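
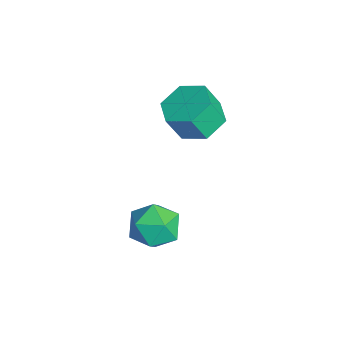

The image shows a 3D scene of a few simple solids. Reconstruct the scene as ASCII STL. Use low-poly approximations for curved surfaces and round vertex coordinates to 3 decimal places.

solid 
facet normal 0.134 0.492 0.860
outer loop
vertex 0.383 1.793 -1.168
vertex 0.13 0.887 -0.611
vertex 1.169 1.087 -0.887
endloop
endfacet
facet normal 0.554 0.756 0.349
outer loop
vertex 0.383 1.793 -1.168
vertex 1.169 1.087 -0.887
vertex 1.173 1.543 -1.881
endloop
endfacet
facet normal 0.137 0.972 -0.189
outer loop
vertex 0.383 1.793 -1.168
vertex 1.173 1.543 -1.881
vertex 0.136 1.624 -2.219
endloop
endfacet
facet normal -0.540 0.841 -0.008
outer loop
vertex 0.383 1.793 -1.168
vertex 0.136 1.624 -2.219
vertex -0.508 1.218 -1.434
endloop
endfacet
facet normal -0.542 0.545 0.640
outer loop
vertex 0.383 1.793 -1.168
vertex -0.508 1.218 -1.434
vertex 0.13 0.887 -0.611
endloop
endfacet
facet normal 0.968 0.226 0.108
outer loop
vertex 1.173 1.543 -1.881
vertex 1.169 1.087 -0.887
vertex 1.408 0.482 -1.766
endloop
endfacet
facet normal 0.288 -0.202 0.936
outer loop
vertex 1.169 1.087 -0.887
vertex 0.13 0.887 -0.611
vertex 0.764 0.076 -0.981
endloop
endfacet
facet normal -0.807 -0.116 0.579
outer loop
vertex 0.13 0.887 -0.611
vertex -0.508 1.218 -1.434
vertex -0.273 0.157 -1.319
endloop
endfacet
facet normal -0.803 0.366 -0.470
outer loop
vertex -0.508 1.218 -1.434
vertex 0.136 1.624 -2.219
vertex -0.269 0.613 -2.313
endloop
endfacet
facet normal 0.293 0.577 -0.762
outer loop
vertex 0.136 1.624 -2.219
vertex 1.173 1.543 -1.881
vertex 0.77 0.813 -2.589
endloop
endfacet
facet normal 0.540 -0.841 0.008
outer loop
vertex 0.517 -0.093 -2.032
vertex 1.408 0.482 -1.766
vertex 0.764 0.076 -0.981
endloop
endfacet
facet normal -0.137 -0.972 0.189
outer loop
vertex 0.517 -0.093 -2.032
vertex 0.764 0.076 -0.981
vertex -0.273 0.157 -1.319
endloop
endfacet
facet normal -0.554 -0.756 -0.349
outer loop
vertex 0.517 -0.093 -2.032
vertex -0.273 0.157 -1.319
vertex -0.269 0.613 -2.313
endloop
endfacet
facet normal -0.134 -0.492 -0.860
outer loop
vertex 0.517 -0.093 -2.032
vertex -0.269 0.613 -2.313
vertex 0.77 0.813 -2.589
endloop
endfacet
facet normal 0.542 -0.545 -0.640
outer loop
vertex 0.517 -0.093 -2.032
vertex 0.77 0.813 -2.589
vertex 1.408 0.482 -1.766
endloop
endfacet
facet normal 0.803 -0.366 0.470
outer loop
vertex 0.764 0.076 -0.981
vertex 1.408 0.482 -1.766
vertex 1.169 1.087 -0.887
endloop
endfacet
facet normal -0.293 -0.577 0.762
outer loop
vertex -0.273 0.157 -1.319
vertex 0.764 0.076 -0.981
vertex 0.13 0.887 -0.611
endloop
endfacet
facet normal -0.968 -0.226 -0.108
outer loop
vertex -0.269 0.613 -2.313
vertex -0.273 0.157 -1.319
vertex -0.508 1.218 -1.434
endloop
endfacet
facet normal -0.288 0.202 -0.936
outer loop
vertex 0.77 0.813 -2.589
vertex -0.269 0.613 -2.313
vertex 0.136 1.624 -2.219
endloop
endfacet
facet normal 0.807 0.116 -0.579
outer loop
vertex 1.408 0.482 -1.766
vertex 0.77 0.813 -2.589
vertex 1.173 1.543 -1.881
endloop
endfacet
facet normal -0.035 0.445 -0.895
outer loop
vertex -1.392 3.975 2.268
vertex -1.974 3.173 1.892
vertex -2.449 4.013 2.328
endloop
endfacet
facet normal 0.057 0.895 0.443
outer loop
vertex -1.392 3.975 2.268
vertex -2.449 4.013 2.328
vertex -1.344 3.369 3.485
endloop
endfacet
facet normal 0.058 0.895 0.443
outer loop
vertex -1.344 3.369 3.485
vertex -2.449 4.013 2.328
vertex -2.402 3.408 3.545
endloop
endfacet
facet normal 0.034 -0.445 0.895
outer loop
vertex -1.344 3.369 3.485
vertex -2.402 3.408 3.545
vertex -1.926 2.567 3.108
endloop
endfacet
facet normal -0.035 0.445 -0.895
outer loop
vertex -2.449 4.013 2.328
vertex -1.974 3.173 1.892
vertex -3.031 3.211 1.952
endloop
endfacet
facet normal -0.835 0.479 0.270
outer loop
vertex -2.449 4.013 2.328
vertex -3.031 3.211 1.952
vertex -2.402 3.408 3.545
endloop
endfacet
facet normal -0.835 0.479 0.270
outer loop
vertex -2.402 3.408 3.545
vertex -3.031 3.211 1.952
vertex -2.984 2.606 3.169
endloop
endfacet
facet normal 0.035 -0.445 0.895
outer loop
vertex -2.402 3.408 3.545
vertex -2.984 2.606 3.169
vertex -1.926 2.567 3.108
endloop
endfacet
facet normal -0.035 0.446 -0.895
outer loop
vertex -3.031 3.211 1.952
vertex -1.974 3.173 1.892
vertex -2.556 2.371 1.515
endloop
endfacet
facet normal -0.893 -0.416 -0.172
outer loop
vertex -3.031 3.211 1.952
vertex -2.556 2.371 1.515
vertex -2.984 2.606 3.169
endloop
endfacet
facet normal -0.893 -0.416 -0.172
outer loop
vertex -2.984 2.606 3.169
vertex -2.556 2.371 1.515
vertex -2.508 1.765 2.732
endloop
endfacet
facet normal 0.035 -0.445 0.895
outer loop
vertex -2.984 2.606 3.169
vertex -2.508 1.765 2.732
vertex -1.926 2.567 3.108
endloop
endfacet
facet normal -0.034 0.445 -0.895
outer loop
vertex -2.556 2.371 1.515
vertex -1.974 3.173 1.892
vertex -1.498 2.332 1.455
endloop
endfacet
facet normal -0.058 -0.895 -0.443
outer loop
vertex -2.556 2.371 1.515
vertex -1.498 2.332 1.455
vertex -2.508 1.765 2.732
endloop
endfacet
facet normal -0.057 -0.895 -0.443
outer loop
vertex -2.508 1.765 2.732
vertex -1.498 2.332 1.455
vertex -1.451 1.727 2.672
endloop
endfacet
facet normal 0.035 -0.445 0.895
outer loop
vertex -2.508 1.765 2.732
vertex -1.451 1.727 2.672
vertex -1.926 2.567 3.108
endloop
endfacet
facet normal -0.035 0.445 -0.895
outer loop
vertex -1.498 2.332 1.455
vertex -1.974 3.173 1.892
vertex -0.916 3.134 1.831
endloop
endfacet
facet normal 0.835 -0.479 -0.270
outer loop
vertex -1.498 2.332 1.455
vertex -0.916 3.134 1.831
vertex -1.451 1.727 2.672
endloop
endfacet
facet normal 0.835 -0.479 -0.270
outer loop
vertex -1.451 1.727 2.672
vertex -0.916 3.134 1.831
vertex -0.869 2.529 3.048
endloop
endfacet
facet normal 0.035 -0.445 0.895
outer loop
vertex -1.451 1.727 2.672
vertex -0.869 2.529 3.048
vertex -1.926 2.567 3.108
endloop
endfacet
facet normal -0.035 0.445 -0.895
outer loop
vertex -0.916 3.134 1.831
vertex -1.974 3.173 1.892
vertex -1.392 3.975 2.268
endloop
endfacet
facet normal 0.893 0.416 0.172
outer loop
vertex -0.916 3.134 1.831
vertex -1.392 3.975 2.268
vertex -0.869 2.529 3.048
endloop
endfacet
facet normal 0.893 0.416 0.172
outer loop
vertex -0.869 2.529 3.048
vertex -1.392 3.975 2.268
vertex -1.344 3.369 3.485
endloop
endfacet
facet normal 0.035 -0.446 0.895
outer loop
vertex -0.869 2.529 3.048
vertex -1.344 3.369 3.485
vertex -1.926 2.567 3.108
endloop
endfacet

endsolid


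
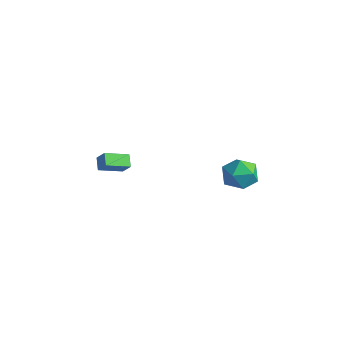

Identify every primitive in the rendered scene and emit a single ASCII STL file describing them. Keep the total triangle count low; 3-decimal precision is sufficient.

solid 
facet normal -0.321 0.939 0.125
outer loop
vertex 3.167 -0.468 -1.713
vertex 2.663 -0.76 -0.812
vertex 3.679 -0.418 -0.772
endloop
endfacet
facet normal 0.307 0.927 -0.216
outer loop
vertex 3.167 -0.468 -1.713
vertex 3.679 -0.418 -0.772
vertex 4.188 -0.789 -1.64
endloop
endfacet
facet normal 0.228 0.540 -0.810
outer loop
vertex 3.167 -0.468 -1.713
vertex 4.188 -0.789 -1.64
vertex 3.487 -1.359 -2.217
endloop
endfacet
facet normal -0.449 0.313 -0.837
outer loop
vertex 3.167 -0.468 -1.713
vertex 3.487 -1.359 -2.217
vertex 2.545 -1.342 -1.706
endloop
endfacet
facet normal -0.788 0.559 -0.260
outer loop
vertex 3.167 -0.468 -1.713
vertex 2.545 -1.342 -1.706
vertex 2.663 -0.76 -0.812
endloop
endfacet
facet normal 0.778 0.594 0.203
outer loop
vertex 4.188 -0.789 -1.64
vertex 3.679 -0.418 -0.772
vertex 4.315 -1.278 -0.694
endloop
endfacet
facet normal -0.236 0.613 0.754
outer loop
vertex 3.679 -0.418 -0.772
vertex 2.663 -0.76 -0.812
vertex 3.373 -1.261 -0.183
endloop
endfacet
facet normal -0.991 -0.002 0.132
outer loop
vertex 2.663 -0.76 -0.812
vertex 2.545 -1.342 -1.706
vertex 2.672 -1.831 -0.76
endloop
endfacet
facet normal -0.443 -0.400 -0.803
outer loop
vertex 2.545 -1.342 -1.706
vertex 3.487 -1.359 -2.217
vertex 3.181 -2.202 -1.628
endloop
endfacet
facet normal 0.650 -0.031 -0.759
outer loop
vertex 3.487 -1.359 -2.217
vertex 4.188 -0.789 -1.64
vertex 4.197 -1.86 -1.588
endloop
endfacet
facet normal 0.449 -0.313 0.837
outer loop
vertex 3.693 -2.152 -0.687
vertex 4.315 -1.278 -0.694
vertex 3.373 -1.261 -0.183
endloop
endfacet
facet normal -0.228 -0.540 0.810
outer loop
vertex 3.693 -2.152 -0.687
vertex 3.373 -1.261 -0.183
vertex 2.672 -1.831 -0.76
endloop
endfacet
facet normal -0.307 -0.927 0.216
outer loop
vertex 3.693 -2.152 -0.687
vertex 2.672 -1.831 -0.76
vertex 3.181 -2.202 -1.628
endloop
endfacet
facet normal 0.321 -0.939 -0.125
outer loop
vertex 3.693 -2.152 -0.687
vertex 3.181 -2.202 -1.628
vertex 4.197 -1.86 -1.588
endloop
endfacet
facet normal 0.788 -0.559 0.260
outer loop
vertex 3.693 -2.152 -0.687
vertex 4.197 -1.86 -1.588
vertex 4.315 -1.278 -0.694
endloop
endfacet
facet normal 0.443 0.400 0.803
outer loop
vertex 3.373 -1.261 -0.183
vertex 4.315 -1.278 -0.694
vertex 3.679 -0.418 -0.772
endloop
endfacet
facet normal -0.650 0.031 0.759
outer loop
vertex 2.672 -1.831 -0.76
vertex 3.373 -1.261 -0.183
vertex 2.663 -0.76 -0.812
endloop
endfacet
facet normal -0.778 -0.594 -0.203
outer loop
vertex 3.181 -2.202 -1.628
vertex 2.672 -1.831 -0.76
vertex 2.545 -1.342 -1.706
endloop
endfacet
facet normal 0.236 -0.613 -0.754
outer loop
vertex 4.197 -1.86 -1.588
vertex 3.181 -2.202 -1.628
vertex 3.487 -1.359 -2.217
endloop
endfacet
facet normal 0.991 0.002 -0.132
outer loop
vertex 4.315 -1.278 -0.694
vertex 4.197 -1.86 -1.588
vertex 4.188 -0.789 -1.64
endloop
endfacet
facet normal -0.637 -0.030 -0.770
outer loop
vertex -3.798 -4.467 -3.288
vertex -4.352 -4.036 -2.846
vertex -3.234 -3.211 -3.803
endloop
endfacet
facet normal 0.669 -0.519 -0.533
outer loop
vertex -2.648 -3.184 -3.094
vertex -3.798 -4.467 -3.288
vertex -3.234 -3.211 -3.803
endloop
endfacet
facet normal -0.637 -0.029 -0.770
outer loop
vertex -3.234 -3.211 -3.803
vertex -4.352 -4.036 -2.846
vertex -3.789 -2.78 -3.36
endloop
endfacet
facet normal 0.384 0.854 -0.350
outer loop
vertex -3.789 -2.78 -3.36
vertex -2.648 -3.184 -3.094
vertex -3.234 -3.211 -3.803
endloop
endfacet
facet normal -0.385 -0.854 0.350
outer loop
vertex -3.798 -4.467 -3.288
vertex -3.766 -4.009 -2.137
vertex -4.352 -4.036 -2.846
endloop
endfacet
facet normal 0.668 -0.518 -0.534
outer loop
vertex -3.211 -4.44 -2.58
vertex -3.798 -4.467 -3.288
vertex -2.648 -3.184 -3.094
endloop
endfacet
facet normal -0.384 -0.854 0.351
outer loop
vertex -3.211 -4.44 -2.58
vertex -3.766 -4.009 -2.137
vertex -3.798 -4.467 -3.288
endloop
endfacet
facet normal -0.669 0.518 0.533
outer loop
vertex -4.352 -4.036 -2.846
vertex -3.766 -4.009 -2.137
vertex -3.789 -2.78 -3.36
endloop
endfacet
facet normal 0.384 0.854 -0.351
outer loop
vertex -3.202 -2.753 -2.652
vertex -2.648 -3.184 -3.094
vertex -3.789 -2.78 -3.36
endloop
endfacet
facet normal -0.668 0.519 0.534
outer loop
vertex -3.789 -2.78 -3.36
vertex -3.766 -4.009 -2.137
vertex -3.202 -2.753 -2.652
endloop
endfacet
facet normal 0.637 0.029 0.770
outer loop
vertex -3.202 -2.753 -2.652
vertex -3.211 -4.44 -2.58
vertex -2.648 -3.184 -3.094
endloop
endfacet
facet normal 0.637 0.029 0.770
outer loop
vertex -3.766 -4.009 -2.137
vertex -3.211 -4.44 -2.58
vertex -3.202 -2.753 -2.652
endloop
endfacet

endsolid


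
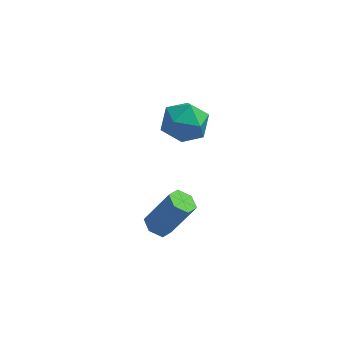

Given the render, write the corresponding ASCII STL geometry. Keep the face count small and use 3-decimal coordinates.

solid 
facet normal -0.246 0.588 0.770
outer loop
vertex -0.73 2.941 2.588
vertex -1.538 2.229 2.874
vertex -0.513 2.107 3.294
endloop
endfacet
facet normal 0.450 0.642 0.620
outer loop
vertex -0.73 2.941 2.588
vertex -0.513 2.107 3.294
vertex 0.22 2.365 2.495
endloop
endfacet
facet normal 0.514 0.856 -0.057
outer loop
vertex -0.73 2.941 2.588
vertex 0.22 2.365 2.495
vertex -0.352 2.647 1.581
endloop
endfacet
facet normal -0.142 0.934 -0.326
outer loop
vertex -0.73 2.941 2.588
vertex -0.352 2.647 1.581
vertex -1.439 2.563 1.815
endloop
endfacet
facet normal -0.612 0.769 0.185
outer loop
vertex -0.73 2.941 2.588
vertex -1.439 2.563 1.815
vertex -1.538 2.229 2.874
endloop
endfacet
facet normal 0.738 -0.007 0.675
outer loop
vertex 0.22 2.365 2.495
vertex -0.513 2.107 3.294
vertex -0.001 1.297 2.725
endloop
endfacet
facet normal -0.387 -0.095 0.917
outer loop
vertex -0.513 2.107 3.294
vertex -1.538 2.229 2.874
vertex -1.088 1.213 2.959
endloop
endfacet
facet normal -0.980 0.196 -0.030
outer loop
vertex -1.538 2.229 2.874
vertex -1.439 2.563 1.815
vertex -1.66 1.495 2.045
endloop
endfacet
facet normal -0.221 0.463 -0.858
outer loop
vertex -1.439 2.563 1.815
vertex -0.352 2.647 1.581
vertex -0.927 1.753 1.246
endloop
endfacet
facet normal 0.841 0.337 -0.422
outer loop
vertex -0.352 2.647 1.581
vertex 0.22 2.365 2.495
vertex 0.098 1.631 1.666
endloop
endfacet
facet normal 0.142 -0.934 0.326
outer loop
vertex -0.71 0.919 1.952
vertex -0.001 1.297 2.725
vertex -1.088 1.213 2.959
endloop
endfacet
facet normal -0.514 -0.856 0.057
outer loop
vertex -0.71 0.919 1.952
vertex -1.088 1.213 2.959
vertex -1.66 1.495 2.045
endloop
endfacet
facet normal -0.450 -0.642 -0.620
outer loop
vertex -0.71 0.919 1.952
vertex -1.66 1.495 2.045
vertex -0.927 1.753 1.246
endloop
endfacet
facet normal 0.246 -0.588 -0.770
outer loop
vertex -0.71 0.919 1.952
vertex -0.927 1.753 1.246
vertex 0.098 1.631 1.666
endloop
endfacet
facet normal 0.612 -0.769 -0.185
outer loop
vertex -0.71 0.919 1.952
vertex 0.098 1.631 1.666
vertex -0.001 1.297 2.725
endloop
endfacet
facet normal 0.221 -0.463 0.858
outer loop
vertex -1.088 1.213 2.959
vertex -0.001 1.297 2.725
vertex -0.513 2.107 3.294
endloop
endfacet
facet normal -0.841 -0.337 0.422
outer loop
vertex -1.66 1.495 2.045
vertex -1.088 1.213 2.959
vertex -1.538 2.229 2.874
endloop
endfacet
facet normal -0.738 0.007 -0.675
outer loop
vertex -0.927 1.753 1.246
vertex -1.66 1.495 2.045
vertex -1.439 2.563 1.815
endloop
endfacet
facet normal 0.387 0.095 -0.917
outer loop
vertex 0.098 1.631 1.666
vertex -0.927 1.753 1.246
vertex -0.352 2.647 1.581
endloop
endfacet
facet normal 0.980 -0.196 0.030
outer loop
vertex -0.001 1.297 2.725
vertex 0.098 1.631 1.666
vertex 0.22 2.365 2.495
endloop
endfacet
facet normal -0.510 -0.093 -0.855
outer loop
vertex -1.024 0.123 -3.654
vertex -1.608 0.146 -3.308
vertex -1.327 0.721 -3.538
endloop
endfacet
facet normal 0.736 0.468 -0.490
outer loop
vertex -1.024 0.123 -3.654
vertex -1.327 0.721 -3.538
vertex 0.013 0.31 -1.919
endloop
endfacet
facet normal 0.736 0.468 -0.490
outer loop
vertex 0.013 0.31 -1.919
vertex -1.327 0.721 -3.538
vertex -0.29 0.908 -1.803
endloop
endfacet
facet normal 0.511 0.093 0.855
outer loop
vertex 0.013 0.31 -1.919
vertex -0.29 0.908 -1.803
vertex -0.572 0.334 -1.572
endloop
endfacet
facet normal -0.511 -0.092 -0.854
outer loop
vertex -1.327 0.721 -3.538
vertex -1.608 0.146 -3.308
vertex -1.911 0.744 -3.191
endloop
endfacet
facet normal -0.018 0.995 -0.096
outer loop
vertex -1.327 0.721 -3.538
vertex -1.911 0.744 -3.191
vertex -0.29 0.908 -1.803
endloop
endfacet
facet normal -0.017 0.995 -0.098
outer loop
vertex -0.29 0.908 -1.803
vertex -1.911 0.744 -3.191
vertex -0.874 0.932 -1.456
endloop
endfacet
facet normal 0.511 0.093 0.854
outer loop
vertex -0.29 0.908 -1.803
vertex -0.874 0.932 -1.456
vertex -0.572 0.334 -1.572
endloop
endfacet
facet normal -0.511 -0.092 -0.855
outer loop
vertex -1.911 0.744 -3.191
vertex -1.608 0.146 -3.308
vertex -2.193 0.17 -2.961
endloop
endfacet
facet normal -0.753 0.528 0.393
outer loop
vertex -1.911 0.744 -3.191
vertex -2.193 0.17 -2.961
vertex -0.874 0.932 -1.456
endloop
endfacet
facet normal -0.753 0.527 0.393
outer loop
vertex -0.874 0.932 -1.456
vertex -2.193 0.17 -2.961
vertex -1.156 0.357 -1.226
endloop
endfacet
facet normal 0.510 0.092 0.855
outer loop
vertex -0.874 0.932 -1.456
vertex -1.156 0.357 -1.226
vertex -0.572 0.334 -1.572
endloop
endfacet
facet normal -0.511 -0.093 -0.855
outer loop
vertex -2.193 0.17 -2.961
vertex -1.608 0.146 -3.308
vertex -1.89 -0.428 -3.077
endloop
endfacet
facet normal -0.736 -0.468 0.490
outer loop
vertex -2.193 0.17 -2.961
vertex -1.89 -0.428 -3.077
vertex -1.156 0.357 -1.226
endloop
endfacet
facet normal -0.736 -0.468 0.490
outer loop
vertex -1.156 0.357 -1.226
vertex -1.89 -0.428 -3.077
vertex -0.853 -0.241 -1.342
endloop
endfacet
facet normal 0.510 0.093 0.855
outer loop
vertex -1.156 0.357 -1.226
vertex -0.853 -0.241 -1.342
vertex -0.572 0.334 -1.572
endloop
endfacet
facet normal -0.511 -0.093 -0.854
outer loop
vertex -1.89 -0.428 -3.077
vertex -1.608 0.146 -3.308
vertex -1.306 -0.452 -3.424
endloop
endfacet
facet normal 0.017 -0.995 0.097
outer loop
vertex -1.89 -0.428 -3.077
vertex -1.306 -0.452 -3.424
vertex -0.853 -0.241 -1.342
endloop
endfacet
facet normal 0.018 -0.995 0.097
outer loop
vertex -0.853 -0.241 -1.342
vertex -1.306 -0.452 -3.424
vertex -0.269 -0.264 -1.689
endloop
endfacet
facet normal 0.511 0.092 0.854
outer loop
vertex -0.853 -0.241 -1.342
vertex -0.269 -0.264 -1.689
vertex -0.572 0.334 -1.572
endloop
endfacet
facet normal -0.510 -0.092 -0.855
outer loop
vertex -1.306 -0.452 -3.424
vertex -1.608 0.146 -3.308
vertex -1.024 0.123 -3.654
endloop
endfacet
facet normal 0.753 -0.527 -0.393
outer loop
vertex -1.306 -0.452 -3.424
vertex -1.024 0.123 -3.654
vertex -0.269 -0.264 -1.689
endloop
endfacet
facet normal 0.753 -0.528 -0.393
outer loop
vertex -0.269 -0.264 -1.689
vertex -1.024 0.123 -3.654
vertex 0.013 0.31 -1.919
endloop
endfacet
facet normal 0.511 0.092 0.855
outer loop
vertex -0.269 -0.264 -1.689
vertex 0.013 0.31 -1.919
vertex -0.572 0.334 -1.572
endloop
endfacet

endsolid


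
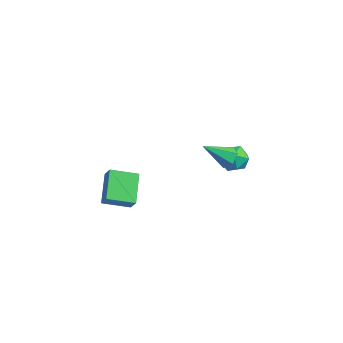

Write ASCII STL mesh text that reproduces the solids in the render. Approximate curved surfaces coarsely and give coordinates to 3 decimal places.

solid 
facet normal -0.568 0.114 -0.815
outer loop
vertex -1.719 -3.636 -2.302
vertex -0.829 -2.479 -2.761
vertex -0.654 -4.816 -3.209
endloop
endfacet
facet normal -0.582 -0.756 0.300
outer loop
vertex -0.131 -4.921 -2.459
vertex -1.719 -3.636 -2.302
vertex -0.654 -4.816 -3.209
endloop
endfacet
facet normal -0.568 0.114 -0.815
outer loop
vertex -0.654 -4.816 -3.209
vertex -0.829 -2.479 -2.761
vertex 0.237 -3.659 -3.668
endloop
endfacet
facet normal 0.582 -0.645 -0.496
outer loop
vertex 0.237 -3.659 -3.668
vertex -0.131 -4.921 -2.459
vertex -0.654 -4.816 -3.209
endloop
endfacet
facet normal -0.582 0.644 0.496
outer loop
vertex -1.719 -3.636 -2.302
vertex -0.306 -2.584 -2.011
vertex -0.829 -2.479 -2.761
endloop
endfacet
facet normal -0.582 -0.756 0.299
outer loop
vertex -1.197 -3.741 -1.552
vertex -1.719 -3.636 -2.302
vertex -0.131 -4.921 -2.459
endloop
endfacet
facet normal -0.582 0.645 0.495
outer loop
vertex -1.197 -3.741 -1.552
vertex -0.306 -2.584 -2.011
vertex -1.719 -3.636 -2.302
endloop
endfacet
facet normal 0.582 0.756 -0.300
outer loop
vertex -0.829 -2.479 -2.761
vertex -0.306 -2.584 -2.011
vertex 0.237 -3.659 -3.668
endloop
endfacet
facet normal 0.582 -0.645 -0.496
outer loop
vertex 0.759 -3.764 -2.918
vertex -0.131 -4.921 -2.459
vertex 0.237 -3.659 -3.668
endloop
endfacet
facet normal 0.582 0.756 -0.299
outer loop
vertex 0.237 -3.659 -3.668
vertex -0.306 -2.584 -2.011
vertex 0.759 -3.764 -2.918
endloop
endfacet
facet normal 0.568 -0.113 0.815
outer loop
vertex 0.759 -3.764 -2.918
vertex -1.197 -3.741 -1.552
vertex -0.131 -4.921 -2.459
endloop
endfacet
facet normal 0.568 -0.114 0.815
outer loop
vertex -0.306 -2.584 -2.011
vertex -1.197 -3.741 -1.552
vertex 0.759 -3.764 -2.918
endloop
endfacet
facet normal 0.369 0.657 -0.658
outer loop
vertex 2.463 1.226 -1.716
vertex 1.85 1.517 -1.769
vertex 2.292 1.738 -1.301
endloop
endfacet
facet normal 0.735 -0.262 0.626
outer loop
vertex 2.463 1.226 -1.716
vertex 2.292 1.738 -1.301
vertex 1.19 0.343 -0.591
endloop
endfacet
facet normal 0.369 0.656 -0.658
outer loop
vertex 2.292 1.738 -1.301
vertex 1.85 1.517 -1.769
vertex 1.68 2.029 -1.354
endloop
endfacet
facet normal 0.104 0.385 0.917
outer loop
vertex 2.292 1.738 -1.301
vertex 1.68 2.029 -1.354
vertex 1.19 0.343 -0.591
endloop
endfacet
facet normal 0.370 0.656 -0.658
outer loop
vertex 1.68 2.029 -1.354
vertex 1.85 1.517 -1.769
vertex 1.238 1.809 -1.822
endloop
endfacet
facet normal -0.747 0.442 0.497
outer loop
vertex 1.68 2.029 -1.354
vertex 1.238 1.809 -1.822
vertex 1.19 0.343 -0.591
endloop
endfacet
facet normal 0.370 0.655 -0.659
outer loop
vertex 1.238 1.809 -1.822
vertex 1.85 1.517 -1.769
vertex 1.408 1.297 -2.236
endloop
endfacet
facet normal -0.966 -0.148 -0.214
outer loop
vertex 1.238 1.809 -1.822
vertex 1.408 1.297 -2.236
vertex 1.19 0.343 -0.591
endloop
endfacet
facet normal 0.369 0.657 -0.658
outer loop
vertex 1.408 1.297 -2.236
vertex 1.85 1.517 -1.769
vertex 2.021 1.006 -2.183
endloop
endfacet
facet normal -0.334 -0.796 -0.506
outer loop
vertex 1.408 1.297 -2.236
vertex 2.021 1.006 -2.183
vertex 1.19 0.343 -0.591
endloop
endfacet
facet normal 0.369 0.657 -0.658
outer loop
vertex 2.021 1.006 -2.183
vertex 1.85 1.517 -1.769
vertex 2.463 1.226 -1.716
endloop
endfacet
facet normal 0.515 -0.853 -0.086
outer loop
vertex 2.021 1.006 -2.183
vertex 2.463 1.226 -1.716
vertex 1.19 0.343 -0.591
endloop
endfacet
facet normal -0.969 -0.054 0.240
outer loop
vertex 0.421 3.143 -2.828
vertex 0.37 2.329 -3.218
vertex 0.583 2.398 -2.342
endloop
endfacet
facet normal -0.611 0.335 0.717
outer loop
vertex 0.421 3.143 -2.828
vertex 0.583 2.398 -2.342
vertex 1.106 3.128 -2.238
endloop
endfacet
facet normal -0.301 0.878 0.372
outer loop
vertex 0.421 3.143 -2.828
vertex 1.106 3.128 -2.238
vertex 1.217 3.51 -3.051
endloop
endfacet
facet normal -0.469 0.824 -0.319
outer loop
vertex 0.421 3.143 -2.828
vertex 1.217 3.51 -3.051
vertex 0.761 3.016 -3.656
endloop
endfacet
facet normal -0.882 0.247 -0.400
outer loop
vertex 0.421 3.143 -2.828
vertex 0.761 3.016 -3.656
vertex 0.37 2.329 -3.218
endloop
endfacet
facet normal -0.094 -0.074 0.993
outer loop
vertex 1.106 3.128 -2.238
vertex 0.583 2.398 -2.342
vertex 1.479 2.304 -2.264
endloop
endfacet
facet normal -0.676 -0.703 0.220
outer loop
vertex 0.583 2.398 -2.342
vertex 0.37 2.329 -3.218
vertex 1.023 1.81 -2.869
endloop
endfacet
facet normal -0.535 -0.216 -0.817
outer loop
vertex 0.37 2.329 -3.218
vertex 0.761 3.016 -3.656
vertex 1.134 2.192 -3.682
endloop
endfacet
facet normal 0.135 0.715 -0.686
outer loop
vertex 0.761 3.016 -3.656
vertex 1.217 3.51 -3.051
vertex 1.657 2.922 -3.578
endloop
endfacet
facet normal 0.407 0.804 0.433
outer loop
vertex 1.217 3.51 -3.051
vertex 1.106 3.128 -2.238
vertex 1.87 2.991 -2.702
endloop
endfacet
facet normal 0.469 -0.824 0.319
outer loop
vertex 1.819 2.177 -3.092
vertex 1.479 2.304 -2.264
vertex 1.023 1.81 -2.869
endloop
endfacet
facet normal 0.301 -0.878 -0.372
outer loop
vertex 1.819 2.177 -3.092
vertex 1.023 1.81 -2.869
vertex 1.134 2.192 -3.682
endloop
endfacet
facet normal 0.611 -0.335 -0.717
outer loop
vertex 1.819 2.177 -3.092
vertex 1.134 2.192 -3.682
vertex 1.657 2.922 -3.578
endloop
endfacet
facet normal 0.969 0.054 -0.240
outer loop
vertex 1.819 2.177 -3.092
vertex 1.657 2.922 -3.578
vertex 1.87 2.991 -2.702
endloop
endfacet
facet normal 0.882 -0.247 0.400
outer loop
vertex 1.819 2.177 -3.092
vertex 1.87 2.991 -2.702
vertex 1.479 2.304 -2.264
endloop
endfacet
facet normal -0.135 -0.715 0.686
outer loop
vertex 1.023 1.81 -2.869
vertex 1.479 2.304 -2.264
vertex 0.583 2.398 -2.342
endloop
endfacet
facet normal -0.407 -0.804 -0.433
outer loop
vertex 1.134 2.192 -3.682
vertex 1.023 1.81 -2.869
vertex 0.37 2.329 -3.218
endloop
endfacet
facet normal 0.094 0.074 -0.993
outer loop
vertex 1.657 2.922 -3.578
vertex 1.134 2.192 -3.682
vertex 0.761 3.016 -3.656
endloop
endfacet
facet normal 0.676 0.703 -0.220
outer loop
vertex 1.87 2.991 -2.702
vertex 1.657 2.922 -3.578
vertex 1.217 3.51 -3.051
endloop
endfacet
facet normal 0.535 0.216 0.817
outer loop
vertex 1.479 2.304 -2.264
vertex 1.87 2.991 -2.702
vertex 1.106 3.128 -2.238
endloop
endfacet

endsolid


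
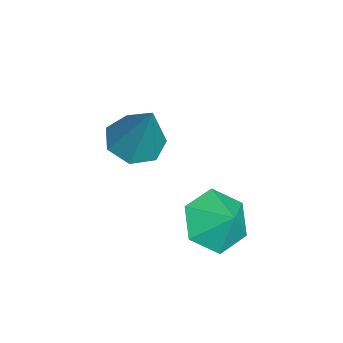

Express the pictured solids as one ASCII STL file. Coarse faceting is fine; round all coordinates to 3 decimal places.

solid 
facet normal -0.551 -0.484 -0.680
outer loop
vertex -1.235 -1.135 -0.253
vertex -1.987 -0.392 -0.173
vertex -1.207 -0.283 -0.883
endloop
endfacet
facet normal 0.990 0.061 0.127
outer loop
vertex -1.235 -1.135 -0.253
vertex -1.207 -0.283 -0.883
vertex -1.413 0.112 0.533
endloop
endfacet
facet normal -0.551 -0.485 -0.680
outer loop
vertex -1.207 -0.283 -0.883
vertex -1.987 -0.392 -0.173
vertex -1.958 0.46 -0.804
endloop
endfacet
facet normal 0.695 0.713 -0.098
outer loop
vertex -1.207 -0.283 -0.883
vertex -1.958 0.46 -0.804
vertex -1.413 0.112 0.533
endloop
endfacet
facet normal -0.551 -0.484 -0.679
outer loop
vertex -1.958 0.46 -0.804
vertex -1.987 -0.392 -0.173
vertex -2.738 0.352 -0.094
endloop
endfacet
facet normal 0.070 0.972 0.225
outer loop
vertex -1.958 0.46 -0.804
vertex -2.738 0.352 -0.094
vertex -1.413 0.112 0.533
endloop
endfacet
facet normal -0.551 -0.484 -0.679
outer loop
vertex -2.738 0.352 -0.094
vertex -1.987 -0.392 -0.173
vertex -2.766 -0.5 0.536
endloop
endfacet
facet normal -0.260 0.580 0.772
outer loop
vertex -2.738 0.352 -0.094
vertex -2.766 -0.5 0.536
vertex -1.413 0.112 0.533
endloop
endfacet
facet normal -0.551 -0.484 -0.679
outer loop
vertex -2.766 -0.5 0.536
vertex -1.987 -0.392 -0.173
vertex -2.015 -1.244 0.457
endloop
endfacet
facet normal 0.034 -0.071 0.997
outer loop
vertex -2.766 -0.5 0.536
vertex -2.015 -1.244 0.457
vertex -1.413 0.112 0.533
endloop
endfacet
facet normal -0.551 -0.484 -0.680
outer loop
vertex -2.015 -1.244 0.457
vertex -1.987 -0.392 -0.173
vertex -1.235 -1.135 -0.253
endloop
endfacet
facet normal 0.660 -0.331 0.674
outer loop
vertex -2.015 -1.244 0.457
vertex -1.235 -1.135 -0.253
vertex -1.413 0.112 0.533
endloop
endfacet
facet normal -0.384 -0.237 -0.892
outer loop
vertex -3.201 -2.028 1.414
vertex -3.759 -2.613 1.81
vertex -3.892 -1.74 1.635
endloop
endfacet
facet normal 0.382 0.924 -0.011
outer loop
vertex -3.201 -2.028 1.414
vertex -3.892 -1.74 1.635
vertex -2.941 -2.107 3.71
endloop
endfacet
facet normal -0.383 -0.237 -0.893
outer loop
vertex -3.892 -1.74 1.635
vertex -3.759 -2.613 1.81
vertex -4.483 -2.11 1.987
endloop
endfacet
facet normal -0.359 0.877 0.320
outer loop
vertex -3.892 -1.74 1.635
vertex -4.483 -2.11 1.987
vertex -2.941 -2.107 3.71
endloop
endfacet
facet normal -0.383 -0.238 -0.892
outer loop
vertex -4.483 -2.11 1.987
vertex -3.759 -2.613 1.81
vertex -4.529 -2.858 2.206
endloop
endfacet
facet normal -0.725 0.234 0.648
outer loop
vertex -4.483 -2.11 1.987
vertex -4.529 -2.858 2.206
vertex -2.941 -2.107 3.71
endloop
endfacet
facet normal -0.384 -0.237 -0.893
outer loop
vertex -4.529 -2.858 2.206
vertex -3.759 -2.613 1.81
vertex -3.994 -3.422 2.126
endloop
endfacet
facet normal -0.443 -0.523 0.728
outer loop
vertex -4.529 -2.858 2.206
vertex -3.994 -3.422 2.126
vertex -2.941 -2.107 3.71
endloop
endfacet
facet normal -0.383 -0.237 -0.893
outer loop
vertex -3.994 -3.422 2.126
vertex -3.759 -2.613 1.81
vertex -3.282 -3.376 1.808
endloop
endfacet
facet normal 0.276 -0.822 0.499
outer loop
vertex -3.994 -3.422 2.126
vertex -3.282 -3.376 1.808
vertex -2.941 -2.107 3.71
endloop
endfacet
facet normal -0.384 -0.238 -0.892
outer loop
vertex -3.282 -3.376 1.808
vertex -3.759 -2.613 1.81
vertex -2.929 -2.756 1.491
endloop
endfacet
facet normal 0.889 -0.438 0.133
outer loop
vertex -3.282 -3.376 1.808
vertex -2.929 -2.756 1.491
vertex -2.941 -2.107 3.71
endloop
endfacet
facet normal -0.384 -0.238 -0.892
outer loop
vertex -2.929 -2.756 1.491
vertex -3.759 -2.613 1.81
vertex -3.201 -2.028 1.414
endloop
endfacet
facet normal 0.936 0.340 -0.094
outer loop
vertex -2.929 -2.756 1.491
vertex -3.201 -2.028 1.414
vertex -2.941 -2.107 3.71
endloop
endfacet

endsolid


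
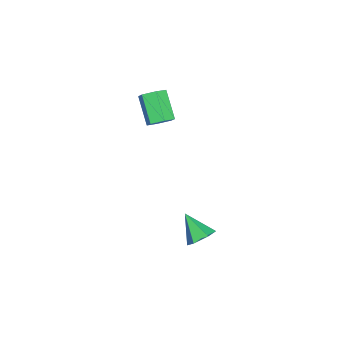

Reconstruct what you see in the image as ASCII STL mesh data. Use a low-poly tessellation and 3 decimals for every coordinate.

solid 
facet normal 0.646 0.401 -0.650
outer loop
vertex -2.731 -3.168 3.647
vertex -3.191 -3.509 2.979
vertex -3.385 -2.706 3.282
endloop
endfacet
facet normal 0.174 0.750 0.638
outer loop
vertex -2.731 -3.168 3.647
vertex -3.385 -2.706 3.282
vertex -4.089 -4.011 5.01
endloop
endfacet
facet normal 0.175 0.750 0.638
outer loop
vertex -4.089 -4.011 5.01
vertex -3.385 -2.706 3.282
vertex -4.742 -3.548 4.645
endloop
endfacet
facet normal -0.647 -0.401 0.649
outer loop
vertex -4.089 -4.011 5.01
vertex -4.742 -3.548 4.645
vertex -4.549 -4.351 4.341
endloop
endfacet
facet normal 0.646 0.401 -0.649
outer loop
vertex -3.385 -2.706 3.282
vertex -3.191 -3.509 2.979
vertex -3.845 -3.046 2.614
endloop
endfacet
facet normal -0.556 0.830 -0.040
outer loop
vertex -3.385 -2.706 3.282
vertex -3.845 -3.046 2.614
vertex -4.742 -3.548 4.645
endloop
endfacet
facet normal -0.556 0.830 -0.041
outer loop
vertex -4.742 -3.548 4.645
vertex -3.845 -3.046 2.614
vertex -5.202 -3.889 3.976
endloop
endfacet
facet normal -0.647 -0.401 0.649
outer loop
vertex -4.742 -3.548 4.645
vertex -5.202 -3.889 3.976
vertex -4.549 -4.351 4.341
endloop
endfacet
facet normal 0.646 0.402 -0.649
outer loop
vertex -3.845 -3.046 2.614
vertex -3.191 -3.509 2.979
vertex -3.651 -3.849 2.31
endloop
endfacet
facet normal -0.731 0.080 -0.678
outer loop
vertex -3.845 -3.046 2.614
vertex -3.651 -3.849 2.31
vertex -5.202 -3.889 3.976
endloop
endfacet
facet normal -0.731 0.080 -0.678
outer loop
vertex -5.202 -3.889 3.976
vertex -3.651 -3.849 2.31
vertex -5.009 -4.692 3.673
endloop
endfacet
facet normal -0.646 -0.400 0.650
outer loop
vertex -5.202 -3.889 3.976
vertex -5.009 -4.692 3.673
vertex -4.549 -4.351 4.341
endloop
endfacet
facet normal 0.647 0.401 -0.649
outer loop
vertex -3.651 -3.849 2.31
vertex -3.191 -3.509 2.979
vertex -2.998 -4.312 2.675
endloop
endfacet
facet normal -0.175 -0.750 -0.638
outer loop
vertex -3.651 -3.849 2.31
vertex -2.998 -4.312 2.675
vertex -5.009 -4.692 3.673
endloop
endfacet
facet normal -0.174 -0.751 -0.637
outer loop
vertex -5.009 -4.692 3.673
vertex -2.998 -4.312 2.675
vertex -4.355 -5.154 4.038
endloop
endfacet
facet normal -0.646 -0.401 0.650
outer loop
vertex -5.009 -4.692 3.673
vertex -4.355 -5.154 4.038
vertex -4.549 -4.351 4.341
endloop
endfacet
facet normal 0.647 0.401 -0.649
outer loop
vertex -2.998 -4.312 2.675
vertex -3.191 -3.509 2.979
vertex -2.538 -3.971 3.344
endloop
endfacet
facet normal 0.556 -0.830 0.041
outer loop
vertex -2.998 -4.312 2.675
vertex -2.538 -3.971 3.344
vertex -4.355 -5.154 4.038
endloop
endfacet
facet normal 0.556 -0.830 0.040
outer loop
vertex -4.355 -5.154 4.038
vertex -2.538 -3.971 3.344
vertex -3.895 -4.814 4.706
endloop
endfacet
facet normal -0.646 -0.401 0.649
outer loop
vertex -4.355 -5.154 4.038
vertex -3.895 -4.814 4.706
vertex -4.549 -4.351 4.341
endloop
endfacet
facet normal 0.646 0.400 -0.650
outer loop
vertex -2.538 -3.971 3.344
vertex -3.191 -3.509 2.979
vertex -2.731 -3.168 3.647
endloop
endfacet
facet normal 0.731 -0.080 0.678
outer loop
vertex -2.538 -3.971 3.344
vertex -2.731 -3.168 3.647
vertex -3.895 -4.814 4.706
endloop
endfacet
facet normal 0.731 -0.080 0.678
outer loop
vertex -3.895 -4.814 4.706
vertex -2.731 -3.168 3.647
vertex -4.089 -4.011 5.01
endloop
endfacet
facet normal -0.646 -0.402 0.649
outer loop
vertex -3.895 -4.814 4.706
vertex -4.089 -4.011 5.01
vertex -4.549 -4.351 4.341
endloop
endfacet
facet normal 0.459 0.620 -0.637
outer loop
vertex 0.821 0.261 -3.376
vertex 0.417 -0.216 -4.131
vertex -0.049 0.545 -3.726
endloop
endfacet
facet normal -0.217 0.421 0.881
outer loop
vertex 0.821 0.261 -3.376
vertex -0.049 0.545 -3.726
vertex -0.477 -1.424 -2.889
endloop
endfacet
facet normal 0.458 0.620 -0.637
outer loop
vertex -0.049 0.545 -3.726
vertex 0.417 -0.216 -4.131
vertex -0.454 0.068 -4.481
endloop
endfacet
facet normal -0.905 0.318 0.285
outer loop
vertex -0.049 0.545 -3.726
vertex -0.454 0.068 -4.481
vertex -0.477 -1.424 -2.889
endloop
endfacet
facet normal 0.458 0.620 -0.637
outer loop
vertex -0.454 0.068 -4.481
vertex 0.417 -0.216 -4.131
vertex 0.013 -0.693 -4.886
endloop
endfacet
facet normal -0.871 -0.352 -0.343
outer loop
vertex -0.454 0.068 -4.481
vertex 0.013 -0.693 -4.886
vertex -0.477 -1.424 -2.889
endloop
endfacet
facet normal 0.459 0.620 -0.637
outer loop
vertex 0.013 -0.693 -4.886
vertex 0.417 -0.216 -4.131
vertex 0.883 -0.977 -4.536
endloop
endfacet
facet normal -0.149 -0.916 -0.372
outer loop
vertex 0.013 -0.693 -4.886
vertex 0.883 -0.977 -4.536
vertex -0.477 -1.424 -2.889
endloop
endfacet
facet normal 0.459 0.620 -0.637
outer loop
vertex 0.883 -0.977 -4.536
vertex 0.417 -0.216 -4.131
vertex 1.287 -0.5 -3.781
endloop
endfacet
facet normal 0.539 -0.812 0.225
outer loop
vertex 0.883 -0.977 -4.536
vertex 1.287 -0.5 -3.781
vertex -0.477 -1.424 -2.889
endloop
endfacet
facet normal 0.459 0.620 -0.637
outer loop
vertex 1.287 -0.5 -3.781
vertex 0.417 -0.216 -4.131
vertex 0.821 0.261 -3.376
endloop
endfacet
facet normal 0.505 -0.143 0.851
outer loop
vertex 1.287 -0.5 -3.781
vertex 0.821 0.261 -3.376
vertex -0.477 -1.424 -2.889
endloop
endfacet

endsolid


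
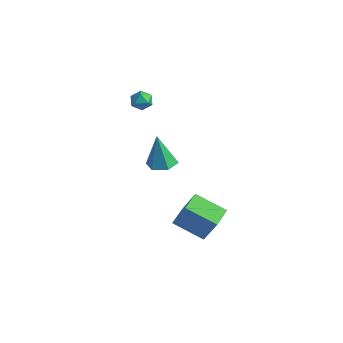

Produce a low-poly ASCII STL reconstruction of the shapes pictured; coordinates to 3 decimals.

solid 
facet normal -0.806 -0.405 0.431
outer loop
vertex 0.731 -0.613 -1.181
vertex 0.32 0.438 -0.961
vertex -0.199 -0.612 -2.918
endloop
endfacet
facet normal 0.357 -0.914 -0.192
outer loop
vertex 1.26 0.122 -3.699
vertex 0.731 -0.613 -1.181
vertex -0.199 -0.612 -2.918
endloop
endfacet
facet normal -0.806 -0.405 0.431
outer loop
vertex -0.199 -0.612 -2.918
vertex 0.32 0.438 -0.961
vertex -0.61 0.439 -2.698
endloop
endfacet
facet normal -0.472 -0.000 -0.882
outer loop
vertex -0.61 0.439 -2.698
vertex 1.26 0.122 -3.699
vertex -0.199 -0.612 -2.918
endloop
endfacet
facet normal 0.472 0.000 0.882
outer loop
vertex 0.731 -0.613 -1.181
vertex 1.779 1.172 -1.742
vertex 0.32 0.438 -0.961
endloop
endfacet
facet normal 0.357 -0.914 -0.192
outer loop
vertex 2.19 0.121 -1.962
vertex 0.731 -0.613 -1.181
vertex 1.26 0.122 -3.699
endloop
endfacet
facet normal 0.472 0.000 0.882
outer loop
vertex 2.19 0.121 -1.962
vertex 1.779 1.172 -1.742
vertex 0.731 -0.613 -1.181
endloop
endfacet
facet normal -0.357 0.914 0.192
outer loop
vertex 0.32 0.438 -0.961
vertex 1.779 1.172 -1.742
vertex -0.61 0.439 -2.698
endloop
endfacet
facet normal -0.472 -0.000 -0.882
outer loop
vertex 0.849 1.173 -3.479
vertex 1.26 0.122 -3.699
vertex -0.61 0.439 -2.698
endloop
endfacet
facet normal -0.357 0.914 0.192
outer loop
vertex -0.61 0.439 -2.698
vertex 1.779 1.172 -1.742
vertex 0.849 1.173 -3.479
endloop
endfacet
facet normal 0.806 0.405 -0.431
outer loop
vertex 0.849 1.173 -3.479
vertex 2.19 0.121 -1.962
vertex 1.26 0.122 -3.699
endloop
endfacet
facet normal 0.806 0.405 -0.431
outer loop
vertex 1.779 1.172 -1.742
vertex 2.19 0.121 -1.962
vertex 0.849 1.173 -3.479
endloop
endfacet
facet normal -0.185 0.896 0.404
outer loop
vertex -3.675 0.983 3.771
vertex -3.88 0.703 4.298
vertex -3.271 0.856 4.238
endloop
endfacet
facet normal 0.359 0.932 -0.057
outer loop
vertex -3.675 0.983 3.771
vertex -3.271 0.856 4.238
vertex -3.102 0.754 3.639
endloop
endfacet
facet normal 0.124 0.710 -0.694
outer loop
vertex -3.675 0.983 3.771
vertex -3.102 0.754 3.639
vertex -3.607 0.538 3.328
endloop
endfacet
facet normal -0.566 0.536 -0.626
outer loop
vertex -3.675 0.983 3.771
vertex -3.607 0.538 3.328
vertex -4.088 0.506 3.736
endloop
endfacet
facet normal -0.757 0.652 0.052
outer loop
vertex -3.675 0.983 3.771
vertex -4.088 0.506 3.736
vertex -3.88 0.703 4.298
endloop
endfacet
facet normal 0.863 0.479 0.162
outer loop
vertex -3.102 0.754 3.639
vertex -3.271 0.856 4.238
vertex -2.952 0.334 4.084
endloop
endfacet
facet normal -0.016 0.421 0.907
outer loop
vertex -3.271 0.856 4.238
vertex -3.88 0.703 4.298
vertex -3.433 0.302 4.492
endloop
endfacet
facet normal -0.940 0.024 0.340
outer loop
vertex -3.88 0.703 4.298
vertex -4.088 0.506 3.736
vertex -3.938 0.086 4.181
endloop
endfacet
facet normal -0.632 -0.163 -0.758
outer loop
vertex -4.088 0.506 3.736
vertex -3.607 0.538 3.328
vertex -3.769 -0.016 3.582
endloop
endfacet
facet normal 0.483 0.119 -0.867
outer loop
vertex -3.607 0.538 3.328
vertex -3.102 0.754 3.639
vertex -3.16 0.137 3.522
endloop
endfacet
facet normal 0.566 -0.536 0.626
outer loop
vertex -3.365 -0.143 4.049
vertex -2.952 0.334 4.084
vertex -3.433 0.302 4.492
endloop
endfacet
facet normal -0.124 -0.710 0.694
outer loop
vertex -3.365 -0.143 4.049
vertex -3.433 0.302 4.492
vertex -3.938 0.086 4.181
endloop
endfacet
facet normal -0.359 -0.932 0.057
outer loop
vertex -3.365 -0.143 4.049
vertex -3.938 0.086 4.181
vertex -3.769 -0.016 3.582
endloop
endfacet
facet normal 0.185 -0.896 -0.404
outer loop
vertex -3.365 -0.143 4.049
vertex -3.769 -0.016 3.582
vertex -3.16 0.137 3.522
endloop
endfacet
facet normal 0.757 -0.652 -0.052
outer loop
vertex -3.365 -0.143 4.049
vertex -3.16 0.137 3.522
vertex -2.952 0.334 4.084
endloop
endfacet
facet normal 0.632 0.163 0.758
outer loop
vertex -3.433 0.302 4.492
vertex -2.952 0.334 4.084
vertex -3.271 0.856 4.238
endloop
endfacet
facet normal -0.483 -0.119 0.867
outer loop
vertex -3.938 0.086 4.181
vertex -3.433 0.302 4.492
vertex -3.88 0.703 4.298
endloop
endfacet
facet normal -0.863 -0.479 -0.162
outer loop
vertex -3.769 -0.016 3.582
vertex -3.938 0.086 4.181
vertex -4.088 0.506 3.736
endloop
endfacet
facet normal 0.016 -0.421 -0.907
outer loop
vertex -3.16 0.137 3.522
vertex -3.769 -0.016 3.582
vertex -3.607 0.538 3.328
endloop
endfacet
facet normal 0.940 -0.024 -0.340
outer loop
vertex -2.952 0.334 4.084
vertex -3.16 0.137 3.522
vertex -3.102 0.754 3.639
endloop
endfacet
facet normal 0.143 0.052 -0.988
outer loop
vertex -1.473 0.995 0.064
vertex -2.1 0.48 -0.054
vertex -2.233 1.288 -0.031
endloop
endfacet
facet normal 0.277 0.859 0.431
outer loop
vertex -1.473 0.995 0.064
vertex -2.233 1.288 -0.031
vertex -2.38 0.38 1.874
endloop
endfacet
facet normal 0.143 0.052 -0.988
outer loop
vertex -2.233 1.288 -0.031
vertex -2.1 0.48 -0.054
vertex -2.86 0.773 -0.149
endloop
endfacet
facet normal -0.639 0.712 0.290
outer loop
vertex -2.233 1.288 -0.031
vertex -2.86 0.773 -0.149
vertex -2.38 0.38 1.874
endloop
endfacet
facet normal 0.143 0.050 -0.988
outer loop
vertex -2.86 0.773 -0.149
vertex -2.1 0.48 -0.054
vertex -2.727 -0.036 -0.171
endloop
endfacet
facet normal -0.966 -0.164 0.197
outer loop
vertex -2.86 0.773 -0.149
vertex -2.727 -0.036 -0.171
vertex -2.38 0.38 1.874
endloop
endfacet
facet normal 0.143 0.050 -0.988
outer loop
vertex -2.727 -0.036 -0.171
vertex -2.1 0.48 -0.054
vertex -1.967 -0.329 -0.076
endloop
endfacet
facet normal -0.375 -0.894 0.245
outer loop
vertex -2.727 -0.036 -0.171
vertex -1.967 -0.329 -0.076
vertex -2.38 0.38 1.874
endloop
endfacet
facet normal 0.144 0.051 -0.988
outer loop
vertex -1.967 -0.329 -0.076
vertex -2.1 0.48 -0.054
vertex -1.34 0.186 0.042
endloop
endfacet
facet normal 0.541 -0.747 0.386
outer loop
vertex -1.967 -0.329 -0.076
vertex -1.34 0.186 0.042
vertex -2.38 0.38 1.874
endloop
endfacet
facet normal 0.144 0.051 -0.988
outer loop
vertex -1.34 0.186 0.042
vertex -2.1 0.48 -0.054
vertex -1.473 0.995 0.064
endloop
endfacet
facet normal 0.868 0.130 0.479
outer loop
vertex -1.34 0.186 0.042
vertex -1.473 0.995 0.064
vertex -2.38 0.38 1.874
endloop
endfacet

endsolid


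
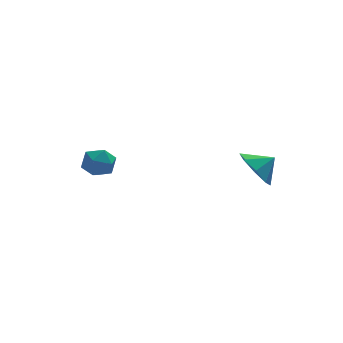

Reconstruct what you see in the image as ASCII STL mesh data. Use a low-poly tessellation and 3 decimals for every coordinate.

solid 
facet normal -0.887 0.444 0.129
outer loop
vertex -3.128 4.591 -0.429
vertex -3.504 3.818 -0.355
vertex -3.201 4.219 0.346
endloop
endfacet
facet normal -0.358 0.855 0.377
outer loop
vertex -3.128 4.591 -0.429
vertex -3.201 4.219 0.346
vertex -2.47 4.621 0.128
endloop
endfacet
facet normal 0.093 0.982 -0.162
outer loop
vertex -3.128 4.591 -0.429
vertex -2.47 4.621 0.128
vertex -2.321 4.469 -0.707
endloop
endfacet
facet normal -0.158 0.651 -0.743
outer loop
vertex -3.128 4.591 -0.429
vertex -2.321 4.469 -0.707
vertex -2.96 3.973 -1.006
endloop
endfacet
facet normal -0.763 0.318 -0.562
outer loop
vertex -3.128 4.591 -0.429
vertex -2.96 3.973 -1.006
vertex -3.504 3.818 -0.355
endloop
endfacet
facet normal -0.006 0.485 0.875
outer loop
vertex -2.47 4.621 0.128
vertex -3.201 4.219 0.346
vertex -2.44 3.867 0.546
endloop
endfacet
facet normal -0.862 -0.179 0.475
outer loop
vertex -3.201 4.219 0.346
vertex -3.504 3.818 -0.355
vertex -3.079 3.371 0.247
endloop
endfacet
facet normal -0.662 -0.383 -0.644
outer loop
vertex -3.504 3.818 -0.355
vertex -2.96 3.973 -1.006
vertex -2.93 3.219 -0.588
endloop
endfacet
facet normal 0.318 0.155 -0.936
outer loop
vertex -2.96 3.973 -1.006
vertex -2.321 4.469 -0.707
vertex -2.199 3.621 -0.806
endloop
endfacet
facet normal 0.723 0.691 0.003
outer loop
vertex -2.321 4.469 -0.707
vertex -2.47 4.621 0.128
vertex -1.896 4.022 -0.105
endloop
endfacet
facet normal 0.158 -0.651 0.743
outer loop
vertex -2.272 3.249 -0.031
vertex -2.44 3.867 0.546
vertex -3.079 3.371 0.247
endloop
endfacet
facet normal -0.093 -0.982 0.162
outer loop
vertex -2.272 3.249 -0.031
vertex -3.079 3.371 0.247
vertex -2.93 3.219 -0.588
endloop
endfacet
facet normal 0.358 -0.855 -0.377
outer loop
vertex -2.272 3.249 -0.031
vertex -2.93 3.219 -0.588
vertex -2.199 3.621 -0.806
endloop
endfacet
facet normal 0.887 -0.444 -0.129
outer loop
vertex -2.272 3.249 -0.031
vertex -2.199 3.621 -0.806
vertex -1.896 4.022 -0.105
endloop
endfacet
facet normal 0.763 -0.318 0.562
outer loop
vertex -2.272 3.249 -0.031
vertex -1.896 4.022 -0.105
vertex -2.44 3.867 0.546
endloop
endfacet
facet normal -0.318 -0.155 0.936
outer loop
vertex -3.079 3.371 0.247
vertex -2.44 3.867 0.546
vertex -3.201 4.219 0.346
endloop
endfacet
facet normal -0.723 -0.691 -0.003
outer loop
vertex -2.93 3.219 -0.588
vertex -3.079 3.371 0.247
vertex -3.504 3.818 -0.355
endloop
endfacet
facet normal 0.006 -0.485 -0.875
outer loop
vertex -2.199 3.621 -0.806
vertex -2.93 3.219 -0.588
vertex -2.96 3.973 -1.006
endloop
endfacet
facet normal 0.862 0.179 -0.475
outer loop
vertex -1.896 4.022 -0.105
vertex -2.199 3.621 -0.806
vertex -2.321 4.469 -0.707
endloop
endfacet
facet normal 0.662 0.383 0.644
outer loop
vertex -2.44 3.867 0.546
vertex -1.896 4.022 -0.105
vertex -2.47 4.621 0.128
endloop
endfacet
facet normal -0.813 0.026 -0.582
outer loop
vertex 3.238 -1.798 0.656
vertex 2.722 -1.287 1.4
vertex 3.311 -1.008 0.59
endloop
endfacet
facet normal 0.975 -0.106 -0.194
outer loop
vertex 3.238 -1.798 0.656
vertex 3.311 -1.008 0.59
vertex 3.558 -1.313 2.0
endloop
endfacet
facet normal -0.813 0.025 -0.582
outer loop
vertex 3.311 -1.008 0.59
vertex 2.722 -1.287 1.4
vertex 3.038 -0.381 0.998
endloop
endfacet
facet normal 0.899 0.433 -0.064
outer loop
vertex 3.311 -1.008 0.59
vertex 3.038 -0.381 0.998
vertex 3.558 -1.313 2.0
endloop
endfacet
facet normal -0.813 0.025 -0.582
outer loop
vertex 3.038 -0.381 0.998
vertex 2.722 -1.287 1.4
vertex 2.58 -0.285 1.642
endloop
endfacet
facet normal 0.621 0.708 0.336
outer loop
vertex 3.038 -0.381 0.998
vertex 2.58 -0.285 1.642
vertex 3.558 -1.313 2.0
endloop
endfacet
facet normal -0.813 0.025 -0.582
outer loop
vertex 2.58 -0.285 1.642
vertex 2.722 -1.287 1.4
vertex 2.205 -0.775 2.144
endloop
endfacet
facet normal 0.304 0.558 0.772
outer loop
vertex 2.58 -0.285 1.642
vertex 2.205 -0.775 2.144
vertex 3.558 -1.313 2.0
endloop
endfacet
facet normal -0.812 0.026 -0.583
outer loop
vertex 2.205 -0.775 2.144
vertex 2.722 -1.287 1.4
vertex 2.132 -1.565 2.21
endloop
endfacet
facet normal 0.133 0.070 0.989
outer loop
vertex 2.205 -0.775 2.144
vertex 2.132 -1.565 2.21
vertex 3.558 -1.313 2.0
endloop
endfacet
facet normal -0.812 0.026 -0.583
outer loop
vertex 2.132 -1.565 2.21
vertex 2.722 -1.287 1.4
vertex 2.405 -2.192 1.802
endloop
endfacet
facet normal 0.209 -0.468 0.859
outer loop
vertex 2.132 -1.565 2.21
vertex 2.405 -2.192 1.802
vertex 3.558 -1.313 2.0
endloop
endfacet
facet normal -0.813 0.026 -0.582
outer loop
vertex 2.405 -2.192 1.802
vertex 2.722 -1.287 1.4
vertex 2.863 -2.288 1.158
endloop
endfacet
facet normal 0.488 -0.743 0.458
outer loop
vertex 2.405 -2.192 1.802
vertex 2.863 -2.288 1.158
vertex 3.558 -1.313 2.0
endloop
endfacet
facet normal -0.813 0.026 -0.582
outer loop
vertex 2.863 -2.288 1.158
vertex 2.722 -1.287 1.4
vertex 3.238 -1.798 0.656
endloop
endfacet
facet normal 0.805 -0.593 0.022
outer loop
vertex 2.863 -2.288 1.158
vertex 3.238 -1.798 0.656
vertex 3.558 -1.313 2.0
endloop
endfacet

endsolid


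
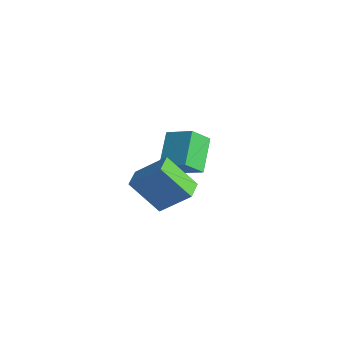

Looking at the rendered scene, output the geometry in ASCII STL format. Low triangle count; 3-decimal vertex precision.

solid 
facet normal -0.603 0.633 0.485
outer loop
vertex -3.174 2.786 -0.257
vertex -1.836 3.422 0.578
vertex -2.987 3.762 -1.299
endloop
endfacet
facet normal -0.787 -0.374 -0.491
outer loop
vertex -1.744 2.458 -2.298
vertex -3.174 2.786 -0.257
vertex -2.987 3.762 -1.299
endloop
endfacet
facet normal -0.604 0.633 0.485
outer loop
vertex -2.987 3.762 -1.299
vertex -1.836 3.422 0.578
vertex -1.65 4.398 -0.465
endloop
endfacet
facet normal 0.129 0.678 -0.724
outer loop
vertex -1.65 4.398 -0.465
vertex -1.744 2.458 -2.298
vertex -2.987 3.762 -1.299
endloop
endfacet
facet normal -0.129 -0.678 0.724
outer loop
vertex -3.174 2.786 -0.257
vertex -0.593 2.118 -0.421
vertex -1.836 3.422 0.578
endloop
endfacet
facet normal -0.787 -0.375 -0.491
outer loop
vertex -1.93 1.482 -1.255
vertex -3.174 2.786 -0.257
vertex -1.744 2.458 -2.298
endloop
endfacet
facet normal -0.129 -0.678 0.724
outer loop
vertex -1.93 1.482 -1.255
vertex -0.593 2.118 -0.421
vertex -3.174 2.786 -0.257
endloop
endfacet
facet normal 0.787 0.374 0.491
outer loop
vertex -1.836 3.422 0.578
vertex -0.593 2.118 -0.421
vertex -1.65 4.398 -0.465
endloop
endfacet
facet normal 0.130 0.678 -0.724
outer loop
vertex -0.406 3.094 -1.463
vertex -1.744 2.458 -2.298
vertex -1.65 4.398 -0.465
endloop
endfacet
facet normal 0.786 0.374 0.492
outer loop
vertex -1.65 4.398 -0.465
vertex -0.593 2.118 -0.421
vertex -0.406 3.094 -1.463
endloop
endfacet
facet normal 0.603 -0.633 -0.485
outer loop
vertex -0.406 3.094 -1.463
vertex -1.93 1.482 -1.255
vertex -1.744 2.458 -2.298
endloop
endfacet
facet normal 0.604 -0.633 -0.485
outer loop
vertex -0.593 2.118 -0.421
vertex -1.93 1.482 -1.255
vertex -0.406 3.094 -1.463
endloop
endfacet
facet normal -0.587 -0.389 0.710
outer loop
vertex 3.564 -2.196 5.369
vertex 2.909 -1.395 5.266
vertex 2.516 -3.237 3.934
endloop
endfacet
facet normal 0.630 -0.770 0.099
outer loop
vertex 3.771 -2.405 2.414
vertex 3.564 -2.196 5.369
vertex 2.516 -3.237 3.934
endloop
endfacet
facet normal -0.587 -0.389 0.710
outer loop
vertex 2.516 -3.237 3.934
vertex 2.909 -1.395 5.266
vertex 1.861 -2.436 3.831
endloop
endfacet
facet normal -0.509 -0.506 -0.697
outer loop
vertex 1.861 -2.436 3.831
vertex 3.771 -2.405 2.414
vertex 2.516 -3.237 3.934
endloop
endfacet
facet normal 0.509 0.506 0.697
outer loop
vertex 3.564 -2.196 5.369
vertex 4.164 -0.563 3.746
vertex 2.909 -1.395 5.266
endloop
endfacet
facet normal 0.630 -0.770 0.099
outer loop
vertex 4.819 -1.364 3.849
vertex 3.564 -2.196 5.369
vertex 3.771 -2.405 2.414
endloop
endfacet
facet normal 0.509 0.506 0.697
outer loop
vertex 4.819 -1.364 3.849
vertex 4.164 -0.563 3.746
vertex 3.564 -2.196 5.369
endloop
endfacet
facet normal -0.630 0.770 -0.099
outer loop
vertex 2.909 -1.395 5.266
vertex 4.164 -0.563 3.746
vertex 1.861 -2.436 3.831
endloop
endfacet
facet normal -0.509 -0.506 -0.697
outer loop
vertex 3.116 -1.604 2.311
vertex 3.771 -2.405 2.414
vertex 1.861 -2.436 3.831
endloop
endfacet
facet normal -0.630 0.770 -0.099
outer loop
vertex 1.861 -2.436 3.831
vertex 4.164 -0.563 3.746
vertex 3.116 -1.604 2.311
endloop
endfacet
facet normal 0.587 0.389 -0.710
outer loop
vertex 3.116 -1.604 2.311
vertex 4.819 -1.364 3.849
vertex 3.771 -2.405 2.414
endloop
endfacet
facet normal 0.587 0.389 -0.710
outer loop
vertex 4.164 -0.563 3.746
vertex 4.819 -1.364 3.849
vertex 3.116 -1.604 2.311
endloop
endfacet

endsolid


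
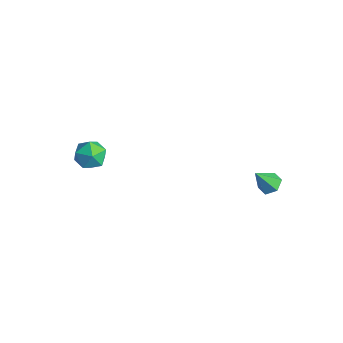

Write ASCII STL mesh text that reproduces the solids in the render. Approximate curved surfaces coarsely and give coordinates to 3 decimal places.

solid 
facet normal 0.128 0.540 -0.832
outer loop
vertex 4.398 4.869 3.383
vertex 4.04 4.381 3.011
vertex 3.694 4.924 3.31
endloop
endfacet
facet normal -0.039 0.582 0.812
outer loop
vertex 4.398 4.869 3.383
vertex 3.694 4.924 3.31
vertex 3.84 3.539 4.309
endloop
endfacet
facet normal 0.128 0.540 -0.832
outer loop
vertex 3.694 4.924 3.31
vertex 4.04 4.381 3.011
vertex 3.336 4.436 2.938
endloop
endfacet
facet normal -0.842 0.255 0.476
outer loop
vertex 3.694 4.924 3.31
vertex 3.336 4.436 2.938
vertex 3.84 3.539 4.309
endloop
endfacet
facet normal 0.128 0.540 -0.832
outer loop
vertex 3.336 4.436 2.938
vertex 4.04 4.381 3.011
vertex 3.683 3.893 2.639
endloop
endfacet
facet normal -0.850 -0.526 -0.032
outer loop
vertex 3.336 4.436 2.938
vertex 3.683 3.893 2.639
vertex 3.84 3.539 4.309
endloop
endfacet
facet normal 0.128 0.540 -0.832
outer loop
vertex 3.683 3.893 2.639
vertex 4.04 4.381 3.011
vertex 4.387 3.838 2.712
endloop
endfacet
facet normal -0.055 -0.978 -0.202
outer loop
vertex 3.683 3.893 2.639
vertex 4.387 3.838 2.712
vertex 3.84 3.539 4.309
endloop
endfacet
facet normal 0.128 0.540 -0.832
outer loop
vertex 4.387 3.838 2.712
vertex 4.04 4.381 3.011
vertex 4.744 4.326 3.084
endloop
endfacet
facet normal 0.748 -0.650 0.135
outer loop
vertex 4.387 3.838 2.712
vertex 4.744 4.326 3.084
vertex 3.84 3.539 4.309
endloop
endfacet
facet normal 0.128 0.540 -0.832
outer loop
vertex 4.744 4.326 3.084
vertex 4.04 4.381 3.011
vertex 4.398 4.869 3.383
endloop
endfacet
facet normal 0.757 0.129 0.641
outer loop
vertex 4.744 4.326 3.084
vertex 4.398 4.869 3.383
vertex 3.84 3.539 4.309
endloop
endfacet
facet normal -0.109 0.696 0.710
outer loop
vertex -3.617 -1.346 3.317
vertex -3.299 -2.006 4.012
vertex -2.633 -1.415 3.535
endloop
endfacet
facet normal 0.052 0.995 0.083
outer loop
vertex -3.617 -1.346 3.317
vertex -2.633 -1.415 3.535
vertex -2.932 -1.32 2.576
endloop
endfacet
facet normal -0.450 0.804 -0.388
outer loop
vertex -3.617 -1.346 3.317
vertex -2.932 -1.32 2.576
vertex -3.782 -1.852 2.46
endloop
endfacet
facet normal -0.921 0.387 -0.051
outer loop
vertex -3.617 -1.346 3.317
vertex -3.782 -1.852 2.46
vertex -4.009 -2.276 3.347
endloop
endfacet
facet normal -0.710 0.319 0.628
outer loop
vertex -3.617 -1.346 3.317
vertex -4.009 -2.276 3.347
vertex -3.299 -2.006 4.012
endloop
endfacet
facet normal 0.675 0.725 -0.138
outer loop
vertex -2.932 -1.32 2.576
vertex -2.633 -1.415 3.535
vertex -2.191 -1.964 2.813
endloop
endfacet
facet normal 0.415 0.241 0.877
outer loop
vertex -2.633 -1.415 3.535
vertex -3.299 -2.006 4.012
vertex -2.418 -2.388 3.7
endloop
endfacet
facet normal -0.557 -0.367 0.744
outer loop
vertex -3.299 -2.006 4.012
vertex -4.009 -2.276 3.347
vertex -3.268 -2.92 3.584
endloop
endfacet
facet normal -0.899 -0.259 -0.354
outer loop
vertex -4.009 -2.276 3.347
vertex -3.782 -1.852 2.46
vertex -3.567 -2.825 2.625
endloop
endfacet
facet normal -0.138 0.416 -0.899
outer loop
vertex -3.782 -1.852 2.46
vertex -2.932 -1.32 2.576
vertex -2.901 -2.234 2.148
endloop
endfacet
facet normal 0.921 -0.387 0.051
outer loop
vertex -2.583 -2.894 2.843
vertex -2.191 -1.964 2.813
vertex -2.418 -2.388 3.7
endloop
endfacet
facet normal 0.450 -0.804 0.388
outer loop
vertex -2.583 -2.894 2.843
vertex -2.418 -2.388 3.7
vertex -3.268 -2.92 3.584
endloop
endfacet
facet normal -0.052 -0.995 -0.083
outer loop
vertex -2.583 -2.894 2.843
vertex -3.268 -2.92 3.584
vertex -3.567 -2.825 2.625
endloop
endfacet
facet normal 0.109 -0.696 -0.710
outer loop
vertex -2.583 -2.894 2.843
vertex -3.567 -2.825 2.625
vertex -2.901 -2.234 2.148
endloop
endfacet
facet normal 0.710 -0.319 -0.628
outer loop
vertex -2.583 -2.894 2.843
vertex -2.901 -2.234 2.148
vertex -2.191 -1.964 2.813
endloop
endfacet
facet normal 0.899 0.259 0.354
outer loop
vertex -2.418 -2.388 3.7
vertex -2.191 -1.964 2.813
vertex -2.633 -1.415 3.535
endloop
endfacet
facet normal 0.138 -0.416 0.899
outer loop
vertex -3.268 -2.92 3.584
vertex -2.418 -2.388 3.7
vertex -3.299 -2.006 4.012
endloop
endfacet
facet normal -0.675 -0.725 0.138
outer loop
vertex -3.567 -2.825 2.625
vertex -3.268 -2.92 3.584
vertex -4.009 -2.276 3.347
endloop
endfacet
facet normal -0.415 -0.241 -0.877
outer loop
vertex -2.901 -2.234 2.148
vertex -3.567 -2.825 2.625
vertex -3.782 -1.852 2.46
endloop
endfacet
facet normal 0.557 0.367 -0.744
outer loop
vertex -2.191 -1.964 2.813
vertex -2.901 -2.234 2.148
vertex -2.932 -1.32 2.576
endloop
endfacet

endsolid


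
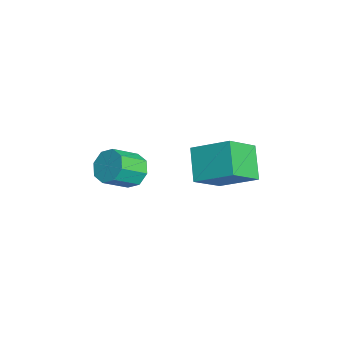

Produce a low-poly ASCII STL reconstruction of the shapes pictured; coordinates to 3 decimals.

solid 
facet normal -0.375 0.738 -0.562
outer loop
vertex -1.573 -2.447 -1.055
vertex -2.364 -2.632 -0.77
vertex -1.729 -2.112 -0.511
endloop
endfacet
facet normal 0.896 0.443 -0.016
outer loop
vertex -1.573 -2.447 -1.055
vertex -1.729 -2.112 -0.511
vertex -1.026 -3.524 -0.235
endloop
endfacet
facet normal 0.896 0.443 -0.016
outer loop
vertex -1.026 -3.524 -0.235
vertex -1.729 -2.112 -0.511
vertex -1.182 -3.189 0.309
endloop
endfacet
facet normal 0.374 -0.738 0.562
outer loop
vertex -1.026 -3.524 -0.235
vertex -1.182 -3.189 0.309
vertex -1.816 -3.708 0.05
endloop
endfacet
facet normal -0.375 0.738 -0.562
outer loop
vertex -1.729 -2.112 -0.511
vertex -2.364 -2.632 -0.77
vertex -2.257 -2.081 -0.118
endloop
endfacet
facet normal 0.466 0.674 0.573
outer loop
vertex -1.729 -2.112 -0.511
vertex -2.257 -2.081 -0.118
vertex -1.182 -3.189 0.309
endloop
endfacet
facet normal 0.466 0.674 0.573
outer loop
vertex -1.182 -3.189 0.309
vertex -2.257 -2.081 -0.118
vertex -1.71 -3.158 0.702
endloop
endfacet
facet normal 0.375 -0.738 0.561
outer loop
vertex -1.182 -3.189 0.309
vertex -1.71 -3.158 0.702
vertex -1.816 -3.708 0.05
endloop
endfacet
facet normal -0.374 0.738 -0.562
outer loop
vertex -2.257 -2.081 -0.118
vertex -2.364 -2.632 -0.77
vertex -2.847 -2.372 -0.107
endloop
endfacet
facet normal -0.236 0.510 0.827
outer loop
vertex -2.257 -2.081 -0.118
vertex -2.847 -2.372 -0.107
vertex -1.71 -3.158 0.702
endloop
endfacet
facet normal -0.236 0.510 0.827
outer loop
vertex -1.71 -3.158 0.702
vertex -2.847 -2.372 -0.107
vertex -2.3 -3.449 0.713
endloop
endfacet
facet normal 0.374 -0.738 0.562
outer loop
vertex -1.71 -3.158 0.702
vertex -2.3 -3.449 0.713
vertex -1.816 -3.708 0.05
endloop
endfacet
facet normal -0.375 0.737 -0.562
outer loop
vertex -2.847 -2.372 -0.107
vertex -2.364 -2.632 -0.77
vertex -3.154 -2.816 -0.485
endloop
endfacet
facet normal -0.802 0.047 0.596
outer loop
vertex -2.847 -2.372 -0.107
vertex -3.154 -2.816 -0.485
vertex -2.3 -3.449 0.713
endloop
endfacet
facet normal -0.802 0.047 0.596
outer loop
vertex -2.3 -3.449 0.713
vertex -3.154 -2.816 -0.485
vertex -2.607 -3.893 0.335
endloop
endfacet
facet normal 0.375 -0.737 0.562
outer loop
vertex -2.3 -3.449 0.713
vertex -2.607 -3.893 0.335
vertex -1.816 -3.708 0.05
endloop
endfacet
facet normal -0.374 0.738 -0.562
outer loop
vertex -3.154 -2.816 -0.485
vertex -2.364 -2.632 -0.77
vertex -2.998 -3.151 -1.029
endloop
endfacet
facet normal -0.896 -0.443 0.016
outer loop
vertex -3.154 -2.816 -0.485
vertex -2.998 -3.151 -1.029
vertex -2.607 -3.893 0.335
endloop
endfacet
facet normal -0.896 -0.443 0.016
outer loop
vertex -2.607 -3.893 0.335
vertex -2.998 -3.151 -1.029
vertex -2.451 -4.228 -0.209
endloop
endfacet
facet normal 0.375 -0.738 0.562
outer loop
vertex -2.607 -3.893 0.335
vertex -2.451 -4.228 -0.209
vertex -1.816 -3.708 0.05
endloop
endfacet
facet normal -0.375 0.738 -0.561
outer loop
vertex -2.998 -3.151 -1.029
vertex -2.364 -2.632 -0.77
vertex -2.47 -3.182 -1.422
endloop
endfacet
facet normal -0.466 -0.674 -0.573
outer loop
vertex -2.998 -3.151 -1.029
vertex -2.47 -3.182 -1.422
vertex -2.451 -4.228 -0.209
endloop
endfacet
facet normal -0.466 -0.674 -0.573
outer loop
vertex -2.451 -4.228 -0.209
vertex -2.47 -3.182 -1.422
vertex -1.923 -4.259 -0.602
endloop
endfacet
facet normal 0.375 -0.738 0.562
outer loop
vertex -2.451 -4.228 -0.209
vertex -1.923 -4.259 -0.602
vertex -1.816 -3.708 0.05
endloop
endfacet
facet normal -0.374 0.738 -0.562
outer loop
vertex -2.47 -3.182 -1.422
vertex -2.364 -2.632 -0.77
vertex -1.88 -2.891 -1.433
endloop
endfacet
facet normal 0.236 -0.510 -0.827
outer loop
vertex -2.47 -3.182 -1.422
vertex -1.88 -2.891 -1.433
vertex -1.923 -4.259 -0.602
endloop
endfacet
facet normal 0.236 -0.510 -0.827
outer loop
vertex -1.923 -4.259 -0.602
vertex -1.88 -2.891 -1.433
vertex -1.333 -3.968 -0.613
endloop
endfacet
facet normal 0.374 -0.738 0.562
outer loop
vertex -1.923 -4.259 -0.602
vertex -1.333 -3.968 -0.613
vertex -1.816 -3.708 0.05
endloop
endfacet
facet normal -0.375 0.737 -0.562
outer loop
vertex -1.88 -2.891 -1.433
vertex -2.364 -2.632 -0.77
vertex -1.573 -2.447 -1.055
endloop
endfacet
facet normal 0.802 -0.047 -0.596
outer loop
vertex -1.88 -2.891 -1.433
vertex -1.573 -2.447 -1.055
vertex -1.333 -3.968 -0.613
endloop
endfacet
facet normal 0.802 -0.047 -0.596
outer loop
vertex -1.333 -3.968 -0.613
vertex -1.573 -2.447 -1.055
vertex -1.026 -3.524 -0.235
endloop
endfacet
facet normal 0.375 -0.737 0.562
outer loop
vertex -1.333 -3.968 -0.613
vertex -1.026 -3.524 -0.235
vertex -1.816 -3.708 0.05
endloop
endfacet
facet normal -0.440 -0.758 -0.481
outer loop
vertex -2.514 -0.106 -1.835
vertex -3.842 -0.068 -0.681
vertex -3.438 1.132 -2.941
endloop
endfacet
facet normal 0.755 -0.022 -0.656
outer loop
vertex -2.558 2.648 -1.979
vertex -2.514 -0.106 -1.835
vertex -3.438 1.132 -2.941
endloop
endfacet
facet normal -0.440 -0.758 -0.481
outer loop
vertex -3.438 1.132 -2.941
vertex -3.842 -0.068 -0.681
vertex -4.766 1.17 -1.787
endloop
endfacet
facet normal -0.487 0.652 -0.582
outer loop
vertex -4.766 1.17 -1.787
vertex -2.558 2.648 -1.979
vertex -3.438 1.132 -2.941
endloop
endfacet
facet normal 0.487 -0.652 0.582
outer loop
vertex -2.514 -0.106 -1.835
vertex -2.962 1.448 0.281
vertex -3.842 -0.068 -0.681
endloop
endfacet
facet normal 0.755 -0.022 -0.656
outer loop
vertex -1.634 1.41 -0.873
vertex -2.514 -0.106 -1.835
vertex -2.558 2.648 -1.979
endloop
endfacet
facet normal 0.487 -0.652 0.582
outer loop
vertex -1.634 1.41 -0.873
vertex -2.962 1.448 0.281
vertex -2.514 -0.106 -1.835
endloop
endfacet
facet normal -0.755 0.022 0.656
outer loop
vertex -3.842 -0.068 -0.681
vertex -2.962 1.448 0.281
vertex -4.766 1.17 -1.787
endloop
endfacet
facet normal -0.487 0.652 -0.582
outer loop
vertex -3.886 2.686 -0.825
vertex -2.558 2.648 -1.979
vertex -4.766 1.17 -1.787
endloop
endfacet
facet normal -0.755 0.022 0.656
outer loop
vertex -4.766 1.17 -1.787
vertex -2.962 1.448 0.281
vertex -3.886 2.686 -0.825
endloop
endfacet
facet normal 0.440 0.758 0.481
outer loop
vertex -3.886 2.686 -0.825
vertex -1.634 1.41 -0.873
vertex -2.558 2.648 -1.979
endloop
endfacet
facet normal 0.440 0.758 0.481
outer loop
vertex -2.962 1.448 0.281
vertex -1.634 1.41 -0.873
vertex -3.886 2.686 -0.825
endloop
endfacet

endsolid


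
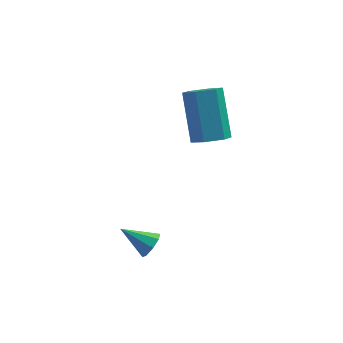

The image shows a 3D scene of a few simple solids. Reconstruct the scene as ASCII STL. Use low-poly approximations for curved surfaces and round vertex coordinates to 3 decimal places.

solid 
facet normal 0.109 -0.637 -0.763
outer loop
vertex 3.709 2.296 0.775
vertex 2.958 2.176 0.768
vertex 3.258 2.733 0.346
endloop
endfacet
facet normal 0.798 0.514 -0.315
outer loop
vertex 3.709 2.296 0.775
vertex 3.258 2.733 0.346
vertex 3.472 3.683 2.439
endloop
endfacet
facet normal 0.799 0.513 -0.315
outer loop
vertex 3.472 3.683 2.439
vertex 3.258 2.733 0.346
vertex 3.022 4.121 2.011
endloop
endfacet
facet normal -0.108 0.636 0.764
outer loop
vertex 3.472 3.683 2.439
vertex 3.022 4.121 2.011
vertex 2.722 3.564 2.432
endloop
endfacet
facet normal 0.109 -0.637 -0.763
outer loop
vertex 3.258 2.733 0.346
vertex 2.958 2.176 0.768
vertex 2.508 2.613 0.339
endloop
endfacet
facet normal -0.115 0.755 -0.646
outer loop
vertex 3.258 2.733 0.346
vertex 2.508 2.613 0.339
vertex 3.022 4.121 2.011
endloop
endfacet
facet normal -0.115 0.755 -0.646
outer loop
vertex 3.022 4.121 2.011
vertex 2.508 2.613 0.339
vertex 2.271 4.001 2.004
endloop
endfacet
facet normal -0.109 0.636 0.764
outer loop
vertex 3.022 4.121 2.011
vertex 2.271 4.001 2.004
vertex 2.722 3.564 2.432
endloop
endfacet
facet normal 0.108 -0.637 -0.763
outer loop
vertex 2.508 2.613 0.339
vertex 2.958 2.176 0.768
vertex 2.208 2.057 0.761
endloop
endfacet
facet normal -0.912 0.241 -0.331
outer loop
vertex 2.508 2.613 0.339
vertex 2.208 2.057 0.761
vertex 2.271 4.001 2.004
endloop
endfacet
facet normal -0.912 0.241 -0.331
outer loop
vertex 2.271 4.001 2.004
vertex 2.208 2.057 0.761
vertex 1.971 3.444 2.425
endloop
endfacet
facet normal -0.109 0.636 0.764
outer loop
vertex 2.271 4.001 2.004
vertex 1.971 3.444 2.425
vertex 2.722 3.564 2.432
endloop
endfacet
facet normal 0.108 -0.636 -0.764
outer loop
vertex 2.208 2.057 0.761
vertex 2.958 2.176 0.768
vertex 2.658 1.619 1.189
endloop
endfacet
facet normal -0.799 -0.513 0.314
outer loop
vertex 2.208 2.057 0.761
vertex 2.658 1.619 1.189
vertex 1.971 3.444 2.425
endloop
endfacet
facet normal -0.798 -0.514 0.315
outer loop
vertex 1.971 3.444 2.425
vertex 2.658 1.619 1.189
vertex 2.422 3.007 2.854
endloop
endfacet
facet normal -0.109 0.637 0.763
outer loop
vertex 1.971 3.444 2.425
vertex 2.422 3.007 2.854
vertex 2.722 3.564 2.432
endloop
endfacet
facet normal 0.109 -0.636 -0.764
outer loop
vertex 2.658 1.619 1.189
vertex 2.958 2.176 0.768
vertex 3.409 1.739 1.196
endloop
endfacet
facet normal 0.115 -0.755 0.646
outer loop
vertex 2.658 1.619 1.189
vertex 3.409 1.739 1.196
vertex 2.422 3.007 2.854
endloop
endfacet
facet normal 0.115 -0.755 0.646
outer loop
vertex 2.422 3.007 2.854
vertex 3.409 1.739 1.196
vertex 3.172 3.127 2.861
endloop
endfacet
facet normal -0.109 0.637 0.763
outer loop
vertex 2.422 3.007 2.854
vertex 3.172 3.127 2.861
vertex 2.722 3.564 2.432
endloop
endfacet
facet normal 0.109 -0.636 -0.764
outer loop
vertex 3.409 1.739 1.196
vertex 2.958 2.176 0.768
vertex 3.709 2.296 0.775
endloop
endfacet
facet normal 0.912 -0.241 0.331
outer loop
vertex 3.409 1.739 1.196
vertex 3.709 2.296 0.775
vertex 3.172 3.127 2.861
endloop
endfacet
facet normal 0.912 -0.241 0.331
outer loop
vertex 3.172 3.127 2.861
vertex 3.709 2.296 0.775
vertex 3.472 3.683 2.439
endloop
endfacet
facet normal -0.108 0.637 0.763
outer loop
vertex 3.172 3.127 2.861
vertex 3.472 3.683 2.439
vertex 2.722 3.564 2.432
endloop
endfacet
facet normal 0.816 -0.291 -0.499
outer loop
vertex 0.936 -1.11 -1.454
vertex 0.609 -1.402 -1.819
vertex 0.812 -0.87 -1.797
endloop
endfacet
facet normal 0.164 0.835 0.525
outer loop
vertex 0.936 -1.11 -1.454
vertex 0.812 -0.87 -1.797
vertex -0.469 -1.018 -1.161
endloop
endfacet
facet normal 0.817 -0.291 -0.498
outer loop
vertex 0.812 -0.87 -1.797
vertex 0.609 -1.402 -1.819
vertex 0.57 -0.942 -2.152
endloop
endfacet
facet normal -0.159 0.983 -0.091
outer loop
vertex 0.812 -0.87 -1.797
vertex 0.57 -0.942 -2.152
vertex -0.469 -1.018 -1.161
endloop
endfacet
facet normal 0.816 -0.292 -0.499
outer loop
vertex 0.57 -0.942 -2.152
vertex 0.609 -1.402 -1.819
vertex 0.35 -1.283 -2.312
endloop
endfacet
facet normal -0.565 0.620 -0.545
outer loop
vertex 0.57 -0.942 -2.152
vertex 0.35 -1.283 -2.312
vertex -0.469 -1.018 -1.161
endloop
endfacet
facet normal 0.817 -0.290 -0.499
outer loop
vertex 0.35 -1.283 -2.312
vertex 0.609 -1.402 -1.819
vertex 0.283 -1.694 -2.183
endloop
endfacet
facet normal -0.819 -0.046 -0.572
outer loop
vertex 0.35 -1.283 -2.312
vertex 0.283 -1.694 -2.183
vertex -0.469 -1.018 -1.161
endloop
endfacet
facet normal 0.817 -0.292 -0.497
outer loop
vertex 0.283 -1.694 -2.183
vertex 0.609 -1.402 -1.819
vertex 0.406 -1.934 -1.84
endloop
endfacet
facet normal -0.770 -0.619 -0.157
outer loop
vertex 0.283 -1.694 -2.183
vertex 0.406 -1.934 -1.84
vertex -0.469 -1.018 -1.161
endloop
endfacet
facet normal 0.816 -0.292 -0.498
outer loop
vertex 0.406 -1.934 -1.84
vertex 0.609 -1.402 -1.819
vertex 0.648 -1.863 -1.485
endloop
endfacet
facet normal -0.448 -0.768 0.459
outer loop
vertex 0.406 -1.934 -1.84
vertex 0.648 -1.863 -1.485
vertex -0.469 -1.018 -1.161
endloop
endfacet
facet normal 0.816 -0.292 -0.498
outer loop
vertex 0.648 -1.863 -1.485
vertex 0.609 -1.402 -1.819
vertex 0.868 -1.521 -1.325
endloop
endfacet
facet normal -0.039 -0.403 0.915
outer loop
vertex 0.648 -1.863 -1.485
vertex 0.868 -1.521 -1.325
vertex -0.469 -1.018 -1.161
endloop
endfacet
facet normal 0.817 -0.291 -0.498
outer loop
vertex 0.868 -1.521 -1.325
vertex 0.609 -1.402 -1.819
vertex 0.936 -1.11 -1.454
endloop
endfacet
facet normal 0.213 0.260 0.942
outer loop
vertex 0.868 -1.521 -1.325
vertex 0.936 -1.11 -1.454
vertex -0.469 -1.018 -1.161
endloop
endfacet

endsolid


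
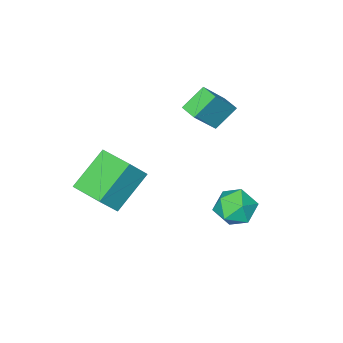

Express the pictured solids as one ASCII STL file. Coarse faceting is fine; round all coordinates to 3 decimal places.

solid 
facet normal -0.357 0.547 0.758
outer loop
vertex -2.251 1.893 -1.364
vertex -1.965 1.212 -0.738
vertex -1.366 1.933 -0.976
endloop
endfacet
facet normal -0.141 0.965 0.221
outer loop
vertex -2.251 1.893 -1.364
vertex -1.366 1.933 -0.976
vertex -1.492 2.13 -1.915
endloop
endfacet
facet normal -0.507 0.782 -0.363
outer loop
vertex -2.251 1.893 -1.364
vertex -1.492 2.13 -1.915
vertex -2.17 1.531 -2.257
endloop
endfacet
facet normal -0.950 0.250 -0.188
outer loop
vertex -2.251 1.893 -1.364
vertex -2.17 1.531 -2.257
vertex -2.463 0.964 -1.53
endloop
endfacet
facet normal -0.856 0.105 0.506
outer loop
vertex -2.251 1.893 -1.364
vertex -2.463 0.964 -1.53
vertex -1.965 1.212 -0.738
endloop
endfacet
facet normal 0.549 0.830 0.100
outer loop
vertex -1.492 2.13 -1.915
vertex -1.366 1.933 -0.976
vertex -0.737 1.596 -1.63
endloop
endfacet
facet normal 0.201 0.153 0.968
outer loop
vertex -1.366 1.933 -0.976
vertex -1.965 1.212 -0.738
vertex -1.03 1.029 -0.903
endloop
endfacet
facet normal -0.609 -0.563 0.559
outer loop
vertex -1.965 1.212 -0.738
vertex -2.463 0.964 -1.53
vertex -1.708 0.43 -1.245
endloop
endfacet
facet normal -0.760 -0.328 -0.562
outer loop
vertex -2.463 0.964 -1.53
vertex -2.17 1.531 -2.257
vertex -1.834 0.627 -2.184
endloop
endfacet
facet normal -0.045 0.533 -0.845
outer loop
vertex -2.17 1.531 -2.257
vertex -1.492 2.13 -1.915
vertex -1.235 1.348 -2.422
endloop
endfacet
facet normal 0.950 -0.250 0.188
outer loop
vertex -0.949 0.667 -1.796
vertex -0.737 1.596 -1.63
vertex -1.03 1.029 -0.903
endloop
endfacet
facet normal 0.507 -0.782 0.363
outer loop
vertex -0.949 0.667 -1.796
vertex -1.03 1.029 -0.903
vertex -1.708 0.43 -1.245
endloop
endfacet
facet normal 0.141 -0.965 -0.221
outer loop
vertex -0.949 0.667 -1.796
vertex -1.708 0.43 -1.245
vertex -1.834 0.627 -2.184
endloop
endfacet
facet normal 0.357 -0.547 -0.758
outer loop
vertex -0.949 0.667 -1.796
vertex -1.834 0.627 -2.184
vertex -1.235 1.348 -2.422
endloop
endfacet
facet normal 0.856 -0.105 -0.506
outer loop
vertex -0.949 0.667 -1.796
vertex -1.235 1.348 -2.422
vertex -0.737 1.596 -1.63
endloop
endfacet
facet normal 0.760 0.328 0.562
outer loop
vertex -1.03 1.029 -0.903
vertex -0.737 1.596 -1.63
vertex -1.366 1.933 -0.976
endloop
endfacet
facet normal 0.045 -0.533 0.845
outer loop
vertex -1.708 0.43 -1.245
vertex -1.03 1.029 -0.903
vertex -1.965 1.212 -0.738
endloop
endfacet
facet normal -0.549 -0.830 -0.100
outer loop
vertex -1.834 0.627 -2.184
vertex -1.708 0.43 -1.245
vertex -2.463 0.964 -1.53
endloop
endfacet
facet normal -0.201 -0.153 -0.968
outer loop
vertex -1.235 1.348 -2.422
vertex -1.834 0.627 -2.184
vertex -2.17 1.531 -2.257
endloop
endfacet
facet normal 0.609 0.563 -0.559
outer loop
vertex -0.737 1.596 -1.63
vertex -1.235 1.348 -2.422
vertex -1.492 2.13 -1.915
endloop
endfacet
facet normal -0.778 -0.057 0.625
outer loop
vertex 1.67 -2.791 1.14
vertex 1.628 -1.204 1.232
vertex 0.829 -2.753 0.097
endloop
endfacet
facet normal 0.026 -0.998 -0.058
outer loop
vertex 2.432 -2.636 -1.192
vertex 1.67 -2.791 1.14
vertex 0.829 -2.753 0.097
endloop
endfacet
facet normal -0.778 -0.057 0.625
outer loop
vertex 0.829 -2.753 0.097
vertex 1.628 -1.204 1.232
vertex 0.787 -1.166 0.189
endloop
endfacet
facet normal -0.628 0.028 -0.778
outer loop
vertex 0.787 -1.166 0.189
vertex 2.432 -2.636 -1.192
vertex 0.829 -2.753 0.097
endloop
endfacet
facet normal 0.628 -0.028 0.778
outer loop
vertex 1.67 -2.791 1.14
vertex 3.231 -1.087 -0.057
vertex 1.628 -1.204 1.232
endloop
endfacet
facet normal 0.026 -0.998 -0.058
outer loop
vertex 3.273 -2.674 -0.149
vertex 1.67 -2.791 1.14
vertex 2.432 -2.636 -1.192
endloop
endfacet
facet normal 0.628 -0.028 0.778
outer loop
vertex 3.273 -2.674 -0.149
vertex 3.231 -1.087 -0.057
vertex 1.67 -2.791 1.14
endloop
endfacet
facet normal -0.026 0.998 0.058
outer loop
vertex 1.628 -1.204 1.232
vertex 3.231 -1.087 -0.057
vertex 0.787 -1.166 0.189
endloop
endfacet
facet normal -0.628 0.028 -0.778
outer loop
vertex 2.39 -1.049 -1.1
vertex 2.432 -2.636 -1.192
vertex 0.787 -1.166 0.189
endloop
endfacet
facet normal -0.026 0.998 0.058
outer loop
vertex 0.787 -1.166 0.189
vertex 3.231 -1.087 -0.057
vertex 2.39 -1.049 -1.1
endloop
endfacet
facet normal 0.778 0.057 -0.625
outer loop
vertex 2.39 -1.049 -1.1
vertex 3.273 -2.674 -0.149
vertex 2.432 -2.636 -1.192
endloop
endfacet
facet normal 0.778 0.057 -0.625
outer loop
vertex 3.231 -1.087 -0.057
vertex 3.273 -2.674 -0.149
vertex 2.39 -1.049 -1.1
endloop
endfacet
facet normal -0.733 0.137 0.666
outer loop
vertex -2.068 -1.168 3.925
vertex -1.972 -0.356 3.864
vertex -3.167 -1.129 2.708
endloop
endfacet
facet normal -0.117 -0.990 0.074
outer loop
vertex -2.228 -1.304 1.856
vertex -2.068 -1.168 3.925
vertex -3.167 -1.129 2.708
endloop
endfacet
facet normal -0.733 0.138 0.666
outer loop
vertex -3.167 -1.129 2.708
vertex -1.972 -0.356 3.864
vertex -3.07 -0.317 2.647
endloop
endfacet
facet normal -0.669 0.024 -0.743
outer loop
vertex -3.07 -0.317 2.647
vertex -2.228 -1.304 1.856
vertex -3.167 -1.129 2.708
endloop
endfacet
facet normal 0.669 -0.023 0.743
outer loop
vertex -2.068 -1.168 3.925
vertex -1.033 -0.531 3.012
vertex -1.972 -0.356 3.864
endloop
endfacet
facet normal -0.117 -0.990 0.074
outer loop
vertex -1.13 -1.343 3.073
vertex -2.068 -1.168 3.925
vertex -2.228 -1.304 1.856
endloop
endfacet
facet normal 0.670 -0.024 0.742
outer loop
vertex -1.13 -1.343 3.073
vertex -1.033 -0.531 3.012
vertex -2.068 -1.168 3.925
endloop
endfacet
facet normal 0.117 0.990 -0.074
outer loop
vertex -1.972 -0.356 3.864
vertex -1.033 -0.531 3.012
vertex -3.07 -0.317 2.647
endloop
endfacet
facet normal -0.670 0.023 -0.742
outer loop
vertex -2.132 -0.492 1.795
vertex -2.228 -1.304 1.856
vertex -3.07 -0.317 2.647
endloop
endfacet
facet normal 0.117 0.990 -0.074
outer loop
vertex -3.07 -0.317 2.647
vertex -1.033 -0.531 3.012
vertex -2.132 -0.492 1.795
endloop
endfacet
facet normal 0.733 -0.137 -0.666
outer loop
vertex -2.132 -0.492 1.795
vertex -1.13 -1.343 3.073
vertex -2.228 -1.304 1.856
endloop
endfacet
facet normal 0.733 -0.138 -0.666
outer loop
vertex -1.033 -0.531 3.012
vertex -1.13 -1.343 3.073
vertex -2.132 -0.492 1.795
endloop
endfacet

endsolid
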